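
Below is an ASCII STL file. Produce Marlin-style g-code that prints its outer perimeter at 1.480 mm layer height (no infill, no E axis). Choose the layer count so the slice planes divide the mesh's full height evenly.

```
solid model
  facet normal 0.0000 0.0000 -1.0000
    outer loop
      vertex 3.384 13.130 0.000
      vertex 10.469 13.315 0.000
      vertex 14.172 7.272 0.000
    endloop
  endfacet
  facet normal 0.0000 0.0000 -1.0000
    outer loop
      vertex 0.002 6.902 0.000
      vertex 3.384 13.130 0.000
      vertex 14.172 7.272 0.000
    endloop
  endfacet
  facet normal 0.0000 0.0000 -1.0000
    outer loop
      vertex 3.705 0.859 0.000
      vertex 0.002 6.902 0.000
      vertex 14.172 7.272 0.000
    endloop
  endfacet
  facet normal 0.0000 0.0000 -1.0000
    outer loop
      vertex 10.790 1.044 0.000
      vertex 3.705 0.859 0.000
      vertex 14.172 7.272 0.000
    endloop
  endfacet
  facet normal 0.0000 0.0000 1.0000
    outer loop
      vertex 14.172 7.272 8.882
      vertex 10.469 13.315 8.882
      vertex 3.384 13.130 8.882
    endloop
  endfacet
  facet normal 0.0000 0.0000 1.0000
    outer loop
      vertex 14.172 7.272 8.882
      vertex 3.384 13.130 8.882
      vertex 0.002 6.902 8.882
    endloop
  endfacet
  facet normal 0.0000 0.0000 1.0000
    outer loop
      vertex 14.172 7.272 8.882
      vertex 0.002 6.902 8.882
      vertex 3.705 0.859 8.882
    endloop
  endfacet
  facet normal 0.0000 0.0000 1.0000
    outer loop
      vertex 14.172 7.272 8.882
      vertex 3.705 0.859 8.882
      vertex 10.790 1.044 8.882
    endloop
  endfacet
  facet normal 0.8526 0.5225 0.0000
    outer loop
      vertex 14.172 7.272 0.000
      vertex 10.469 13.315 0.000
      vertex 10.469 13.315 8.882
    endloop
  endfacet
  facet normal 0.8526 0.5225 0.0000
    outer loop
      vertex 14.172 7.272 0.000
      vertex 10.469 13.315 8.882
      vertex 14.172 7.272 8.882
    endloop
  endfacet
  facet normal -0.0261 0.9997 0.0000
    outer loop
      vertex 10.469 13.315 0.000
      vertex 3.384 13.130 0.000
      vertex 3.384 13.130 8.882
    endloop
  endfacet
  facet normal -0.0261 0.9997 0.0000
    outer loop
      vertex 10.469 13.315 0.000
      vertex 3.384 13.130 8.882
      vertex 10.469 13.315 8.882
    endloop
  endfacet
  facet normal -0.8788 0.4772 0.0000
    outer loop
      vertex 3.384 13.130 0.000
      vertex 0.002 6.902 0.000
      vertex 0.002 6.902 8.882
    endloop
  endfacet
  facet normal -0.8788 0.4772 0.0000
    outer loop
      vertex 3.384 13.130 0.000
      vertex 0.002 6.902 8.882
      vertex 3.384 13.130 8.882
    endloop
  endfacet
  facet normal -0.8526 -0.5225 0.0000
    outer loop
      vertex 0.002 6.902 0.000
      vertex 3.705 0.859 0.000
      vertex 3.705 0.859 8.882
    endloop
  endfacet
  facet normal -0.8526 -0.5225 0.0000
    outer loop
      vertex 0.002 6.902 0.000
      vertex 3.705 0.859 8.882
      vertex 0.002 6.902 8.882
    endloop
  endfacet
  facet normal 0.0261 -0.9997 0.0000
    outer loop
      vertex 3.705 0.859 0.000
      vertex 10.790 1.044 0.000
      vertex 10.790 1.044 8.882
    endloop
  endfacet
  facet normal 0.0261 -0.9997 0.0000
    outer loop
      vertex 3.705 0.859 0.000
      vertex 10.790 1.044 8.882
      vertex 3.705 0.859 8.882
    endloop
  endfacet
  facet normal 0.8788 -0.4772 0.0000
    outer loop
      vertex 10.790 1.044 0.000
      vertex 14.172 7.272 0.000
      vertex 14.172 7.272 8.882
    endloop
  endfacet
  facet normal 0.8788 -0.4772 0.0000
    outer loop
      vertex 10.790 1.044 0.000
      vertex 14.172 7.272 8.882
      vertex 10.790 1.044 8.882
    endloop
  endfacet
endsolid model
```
; perimeter-only toolpath
G21 ; units = mm
G90 ; absolute positioning
G28 ; home
; layer 1
G0 Z1.480
G0 X14.172 Y7.272
G1 X10.469 Y13.315
G1 X3.384 Y13.130
G1 X0.002 Y6.902
G1 X3.705 Y0.859
G1 X10.790 Y1.044
G1 X14.172 Y7.272
; layer 2
G0 Z2.961
G0 X14.172 Y7.272
G1 X10.469 Y13.315
G1 X3.384 Y13.130
G1 X0.002 Y6.902
G1 X3.705 Y0.859
G1 X10.790 Y1.044
G1 X14.172 Y7.272
; layer 3
G0 Z4.441
G0 X14.172 Y7.272
G1 X10.469 Y13.315
G1 X3.384 Y13.130
G1 X0.002 Y6.902
G1 X3.705 Y0.859
G1 X10.790 Y1.044
G1 X14.172 Y7.272
; layer 4
G0 Z5.921
G0 X14.172 Y7.272
G1 X10.469 Y13.315
G1 X3.384 Y13.130
G1 X0.002 Y6.902
G1 X3.705 Y0.859
G1 X10.790 Y1.044
G1 X14.172 Y7.272
; layer 5
G0 Z7.402
G0 X14.172 Y7.272
G1 X10.469 Y13.315
G1 X3.384 Y13.130
G1 X0.002 Y6.902
G1 X3.705 Y0.859
G1 X10.790 Y1.044
G1 X14.172 Y7.272
; layer 6
G0 Z8.882
G0 X14.172 Y7.272
G1 X10.469 Y13.315
G1 X3.384 Y13.130
G1 X0.002 Y6.902
G1 X3.705 Y0.859
G1 X10.790 Y1.044
G1 X14.172 Y7.272
M2 ; end

The solid is a regular 6-sided prism (a cylinder approximated with 6 flat sides), circumscribed radius ≈ 7.09 mm, height ≈ 8.88 mm. Slicing at Δz = 1.480 mm — 6 equal slices spanning the solid's height, so layer i sits at z = i·h/6 — gives 6 non-empty perimeters. Each is a 6-segment closed polygon; G0 lifts to the layer z and rapids to the start vertex, then G1 traces the edges.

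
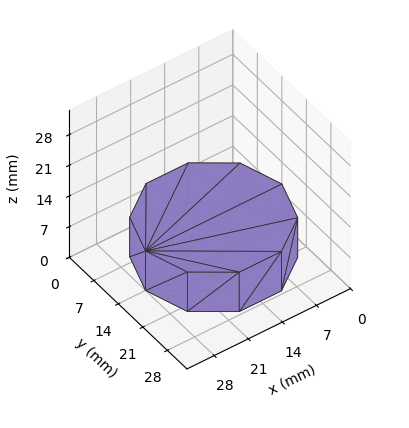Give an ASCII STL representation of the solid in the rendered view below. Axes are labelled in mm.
Reading the render: the shape is a regular 10-sided prism (a cylinder approximated with 10 flat sides), circumscribed radius ≈ 14 mm, height ≈ 9 mm (dimensions read to the nearest mm from the axis ticks). For the STL, each face is triangulated and given an outward normal.

solid part
  facet normal 0.0000 0.0000 -1.0000
    outer loop
      vertex 18.33 27.31 0.00
      vertex 25.33 22.23 0.00
      vertex 28.00 14.00 0.00
    endloop
  endfacet
  facet normal 0.0000 0.0000 -1.0000
    outer loop
      vertex 9.67 27.31 0.00
      vertex 18.33 27.31 0.00
      vertex 28.00 14.00 0.00
    endloop
  endfacet
  facet normal 0.0000 0.0000 -1.0000
    outer loop
      vertex 2.67 22.23 0.00
      vertex 9.67 27.31 0.00
      vertex 28.00 14.00 0.00
    endloop
  endfacet
  facet normal 0.0000 0.0000 -1.0000
    outer loop
      vertex 0.00 14.00 0.00
      vertex 2.67 22.23 0.00
      vertex 28.00 14.00 0.00
    endloop
  endfacet
  facet normal 0.0000 0.0000 -1.0000
    outer loop
      vertex 2.67 5.77 0.00
      vertex 0.00 14.00 0.00
      vertex 28.00 14.00 0.00
    endloop
  endfacet
  facet normal 0.0000 0.0000 -1.0000
    outer loop
      vertex 9.67 0.69 0.00
      vertex 2.67 5.77 0.00
      vertex 28.00 14.00 0.00
    endloop
  endfacet
  facet normal 0.0000 0.0000 -1.0000
    outer loop
      vertex 18.33 0.69 0.00
      vertex 9.67 0.69 0.00
      vertex 28.00 14.00 0.00
    endloop
  endfacet
  facet normal 0.0000 0.0000 -1.0000
    outer loop
      vertex 25.33 5.77 0.00
      vertex 18.33 0.69 0.00
      vertex 28.00 14.00 0.00
    endloop
  endfacet
  facet normal 0.0000 0.0000 1.0000
    outer loop
      vertex 28.00 14.00 9.00
      vertex 25.33 22.23 9.00
      vertex 18.33 27.31 9.00
    endloop
  endfacet
  facet normal 0.0000 0.0000 1.0000
    outer loop
      vertex 28.00 14.00 9.00
      vertex 18.33 27.31 9.00
      vertex 9.67 27.31 9.00
    endloop
  endfacet
  facet normal 0.0000 0.0000 1.0000
    outer loop
      vertex 28.00 14.00 9.00
      vertex 9.67 27.31 9.00
      vertex 2.67 22.23 9.00
    endloop
  endfacet
  facet normal 0.0000 0.0000 1.0000
    outer loop
      vertex 28.00 14.00 9.00
      vertex 2.67 22.23 9.00
      vertex 0.00 14.00 9.00
    endloop
  endfacet
  facet normal 0.0000 0.0000 1.0000
    outer loop
      vertex 28.00 14.00 9.00
      vertex 0.00 14.00 9.00
      vertex 2.67 5.77 9.00
    endloop
  endfacet
  facet normal 0.0000 0.0000 1.0000
    outer loop
      vertex 28.00 14.00 9.00
      vertex 2.67 5.77 9.00
      vertex 9.67 0.69 9.00
    endloop
  endfacet
  facet normal 0.0000 0.0000 1.0000
    outer loop
      vertex 28.00 14.00 9.00
      vertex 9.67 0.69 9.00
      vertex 18.33 0.69 9.00
    endloop
  endfacet
  facet normal 0.0000 0.0000 1.0000
    outer loop
      vertex 28.00 14.00 9.00
      vertex 18.33 0.69 9.00
      vertex 25.33 5.77 9.00
    endloop
  endfacet
  facet normal 0.9512 0.3086 0.0000
    outer loop
      vertex 28.00 14.00 0.00
      vertex 25.33 22.23 0.00
      vertex 25.33 22.23 9.00
    endloop
  endfacet
  facet normal 0.9512 0.3086 0.0000
    outer loop
      vertex 28.00 14.00 0.00
      vertex 25.33 22.23 9.00
      vertex 28.00 14.00 9.00
    endloop
  endfacet
  facet normal 0.5873 0.8093 0.0000
    outer loop
      vertex 25.33 22.23 0.00
      vertex 18.33 27.31 0.00
      vertex 18.33 27.31 9.00
    endloop
  endfacet
  facet normal 0.5873 0.8093 0.0000
    outer loop
      vertex 25.33 22.23 0.00
      vertex 18.33 27.31 9.00
      vertex 25.33 22.23 9.00
    endloop
  endfacet
  facet normal 0.0000 1.0000 0.0000
    outer loop
      vertex 18.33 27.31 0.00
      vertex 9.67 27.31 0.00
      vertex 9.67 27.31 9.00
    endloop
  endfacet
  facet normal 0.0000 1.0000 0.0000
    outer loop
      vertex 18.33 27.31 0.00
      vertex 9.67 27.31 9.00
      vertex 18.33 27.31 9.00
    endloop
  endfacet
  facet normal -0.5873 0.8093 0.0000
    outer loop
      vertex 9.67 27.31 0.00
      vertex 2.67 22.23 0.00
      vertex 2.67 22.23 9.00
    endloop
  endfacet
  facet normal -0.5873 0.8093 0.0000
    outer loop
      vertex 9.67 27.31 0.00
      vertex 2.67 22.23 9.00
      vertex 9.67 27.31 9.00
    endloop
  endfacet
  facet normal -0.9512 0.3086 0.0000
    outer loop
      vertex 2.67 22.23 0.00
      vertex 0.00 14.00 0.00
      vertex 0.00 14.00 9.00
    endloop
  endfacet
  facet normal -0.9512 0.3086 0.0000
    outer loop
      vertex 2.67 22.23 0.00
      vertex 0.00 14.00 9.00
      vertex 2.67 22.23 9.00
    endloop
  endfacet
  facet normal -0.9512 -0.3086 0.0000
    outer loop
      vertex 0.00 14.00 0.00
      vertex 2.67 5.77 0.00
      vertex 2.67 5.77 9.00
    endloop
  endfacet
  facet normal -0.9512 -0.3086 0.0000
    outer loop
      vertex 0.00 14.00 0.00
      vertex 2.67 5.77 9.00
      vertex 0.00 14.00 9.00
    endloop
  endfacet
  facet normal -0.5873 -0.8093 0.0000
    outer loop
      vertex 2.67 5.77 0.00
      vertex 9.67 0.69 0.00
      vertex 9.67 0.69 9.00
    endloop
  endfacet
  facet normal -0.5873 -0.8093 0.0000
    outer loop
      vertex 2.67 5.77 0.00
      vertex 9.67 0.69 9.00
      vertex 2.67 5.77 9.00
    endloop
  endfacet
  facet normal 0.0000 -1.0000 0.0000
    outer loop
      vertex 9.67 0.69 0.00
      vertex 18.33 0.69 0.00
      vertex 18.33 0.69 9.00
    endloop
  endfacet
  facet normal 0.0000 -1.0000 0.0000
    outer loop
      vertex 9.67 0.69 0.00
      vertex 18.33 0.69 9.00
      vertex 9.67 0.69 9.00
    endloop
  endfacet
  facet normal 0.5873 -0.8093 0.0000
    outer loop
      vertex 18.33 0.69 0.00
      vertex 25.33 5.77 0.00
      vertex 25.33 5.77 9.00
    endloop
  endfacet
  facet normal 0.5873 -0.8093 0.0000
    outer loop
      vertex 18.33 0.69 0.00
      vertex 25.33 5.77 9.00
      vertex 18.33 0.69 9.00
    endloop
  endfacet
  facet normal 0.9512 -0.3086 0.0000
    outer loop
      vertex 25.33 5.77 0.00
      vertex 28.00 14.00 0.00
      vertex 28.00 14.00 9.00
    endloop
  endfacet
  facet normal 0.9512 -0.3086 0.0000
    outer loop
      vertex 25.33 5.77 0.00
      vertex 28.00 14.00 9.00
      vertex 25.33 5.77 9.00
    endloop
  endfacet
endsolid part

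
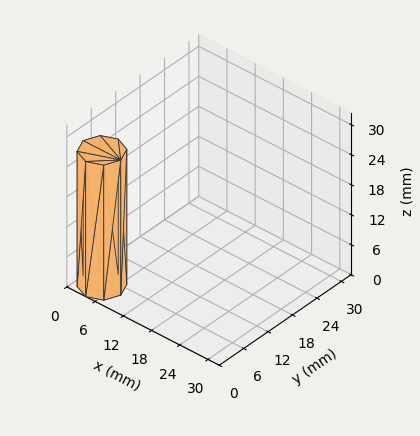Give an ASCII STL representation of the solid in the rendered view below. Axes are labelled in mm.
Reading the render: the shape is a regular 8-sided prism (a cylinder approximated with 8 flat sides), circumscribed radius ≈ 4 mm, height ≈ 27 mm (dimensions read to the nearest mm from the axis ticks). For the STL, each face is triangulated and given an outward normal.

solid part
  facet normal 0.0000 0.0000 -1.0000
    outer loop
      vertex 4.00 8.00 0.00
      vertex 6.83 6.83 0.00
      vertex 8.00 4.00 0.00
    endloop
  endfacet
  facet normal 0.0000 0.0000 -1.0000
    outer loop
      vertex 1.17 6.83 0.00
      vertex 4.00 8.00 0.00
      vertex 8.00 4.00 0.00
    endloop
  endfacet
  facet normal 0.0000 0.0000 -1.0000
    outer loop
      vertex 0.00 4.00 0.00
      vertex 1.17 6.83 0.00
      vertex 8.00 4.00 0.00
    endloop
  endfacet
  facet normal 0.0000 0.0000 -1.0000
    outer loop
      vertex 1.17 1.17 0.00
      vertex 0.00 4.00 0.00
      vertex 8.00 4.00 0.00
    endloop
  endfacet
  facet normal 0.0000 0.0000 -1.0000
    outer loop
      vertex 4.00 0.00 0.00
      vertex 1.17 1.17 0.00
      vertex 8.00 4.00 0.00
    endloop
  endfacet
  facet normal 0.0000 0.0000 -1.0000
    outer loop
      vertex 6.83 1.17 0.00
      vertex 4.00 0.00 0.00
      vertex 8.00 4.00 0.00
    endloop
  endfacet
  facet normal 0.0000 0.0000 1.0000
    outer loop
      vertex 8.00 4.00 27.00
      vertex 6.83 6.83 27.00
      vertex 4.00 8.00 27.00
    endloop
  endfacet
  facet normal 0.0000 0.0000 1.0000
    outer loop
      vertex 8.00 4.00 27.00
      vertex 4.00 8.00 27.00
      vertex 1.17 6.83 27.00
    endloop
  endfacet
  facet normal 0.0000 0.0000 1.0000
    outer loop
      vertex 8.00 4.00 27.00
      vertex 1.17 6.83 27.00
      vertex 0.00 4.00 27.00
    endloop
  endfacet
  facet normal 0.0000 0.0000 1.0000
    outer loop
      vertex 8.00 4.00 27.00
      vertex 0.00 4.00 27.00
      vertex 1.17 1.17 27.00
    endloop
  endfacet
  facet normal 0.0000 0.0000 1.0000
    outer loop
      vertex 8.00 4.00 27.00
      vertex 1.17 1.17 27.00
      vertex 4.00 0.00 27.00
    endloop
  endfacet
  facet normal 0.0000 0.0000 1.0000
    outer loop
      vertex 8.00 4.00 27.00
      vertex 4.00 0.00 27.00
      vertex 6.83 1.17 27.00
    endloop
  endfacet
  facet normal 0.9241 0.3821 0.0000
    outer loop
      vertex 8.00 4.00 0.00
      vertex 6.83 6.83 0.00
      vertex 6.83 6.83 27.00
    endloop
  endfacet
  facet normal 0.9241 0.3821 0.0000
    outer loop
      vertex 8.00 4.00 0.00
      vertex 6.83 6.83 27.00
      vertex 8.00 4.00 27.00
    endloop
  endfacet
  facet normal 0.3821 0.9241 0.0000
    outer loop
      vertex 6.83 6.83 0.00
      vertex 4.00 8.00 0.00
      vertex 4.00 8.00 27.00
    endloop
  endfacet
  facet normal 0.3821 0.9241 0.0000
    outer loop
      vertex 6.83 6.83 0.00
      vertex 4.00 8.00 27.00
      vertex 6.83 6.83 27.00
    endloop
  endfacet
  facet normal -0.3821 0.9241 0.0000
    outer loop
      vertex 4.00 8.00 0.00
      vertex 1.17 6.83 0.00
      vertex 1.17 6.83 27.00
    endloop
  endfacet
  facet normal -0.3821 0.9241 0.0000
    outer loop
      vertex 4.00 8.00 0.00
      vertex 1.17 6.83 27.00
      vertex 4.00 8.00 27.00
    endloop
  endfacet
  facet normal -0.9241 0.3821 0.0000
    outer loop
      vertex 1.17 6.83 0.00
      vertex 0.00 4.00 0.00
      vertex 0.00 4.00 27.00
    endloop
  endfacet
  facet normal -0.9241 0.3821 0.0000
    outer loop
      vertex 1.17 6.83 0.00
      vertex 0.00 4.00 27.00
      vertex 1.17 6.83 27.00
    endloop
  endfacet
  facet normal -0.9241 -0.3821 0.0000
    outer loop
      vertex 0.00 4.00 0.00
      vertex 1.17 1.17 0.00
      vertex 1.17 1.17 27.00
    endloop
  endfacet
  facet normal -0.9241 -0.3821 0.0000
    outer loop
      vertex 0.00 4.00 0.00
      vertex 1.17 1.17 27.00
      vertex 0.00 4.00 27.00
    endloop
  endfacet
  facet normal -0.3821 -0.9241 0.0000
    outer loop
      vertex 1.17 1.17 0.00
      vertex 4.00 0.00 0.00
      vertex 4.00 0.00 27.00
    endloop
  endfacet
  facet normal -0.3821 -0.9241 0.0000
    outer loop
      vertex 1.17 1.17 0.00
      vertex 4.00 0.00 27.00
      vertex 1.17 1.17 27.00
    endloop
  endfacet
  facet normal 0.3821 -0.9241 0.0000
    outer loop
      vertex 4.00 0.00 0.00
      vertex 6.83 1.17 0.00
      vertex 6.83 1.17 27.00
    endloop
  endfacet
  facet normal 0.3821 -0.9241 0.0000
    outer loop
      vertex 4.00 0.00 0.00
      vertex 6.83 1.17 27.00
      vertex 4.00 0.00 27.00
    endloop
  endfacet
  facet normal 0.9241 -0.3821 0.0000
    outer loop
      vertex 6.83 1.17 0.00
      vertex 8.00 4.00 0.00
      vertex 8.00 4.00 27.00
    endloop
  endfacet
  facet normal 0.9241 -0.3821 0.0000
    outer loop
      vertex 6.83 1.17 0.00
      vertex 8.00 4.00 27.00
      vertex 6.83 1.17 27.00
    endloop
  endfacet
endsolid part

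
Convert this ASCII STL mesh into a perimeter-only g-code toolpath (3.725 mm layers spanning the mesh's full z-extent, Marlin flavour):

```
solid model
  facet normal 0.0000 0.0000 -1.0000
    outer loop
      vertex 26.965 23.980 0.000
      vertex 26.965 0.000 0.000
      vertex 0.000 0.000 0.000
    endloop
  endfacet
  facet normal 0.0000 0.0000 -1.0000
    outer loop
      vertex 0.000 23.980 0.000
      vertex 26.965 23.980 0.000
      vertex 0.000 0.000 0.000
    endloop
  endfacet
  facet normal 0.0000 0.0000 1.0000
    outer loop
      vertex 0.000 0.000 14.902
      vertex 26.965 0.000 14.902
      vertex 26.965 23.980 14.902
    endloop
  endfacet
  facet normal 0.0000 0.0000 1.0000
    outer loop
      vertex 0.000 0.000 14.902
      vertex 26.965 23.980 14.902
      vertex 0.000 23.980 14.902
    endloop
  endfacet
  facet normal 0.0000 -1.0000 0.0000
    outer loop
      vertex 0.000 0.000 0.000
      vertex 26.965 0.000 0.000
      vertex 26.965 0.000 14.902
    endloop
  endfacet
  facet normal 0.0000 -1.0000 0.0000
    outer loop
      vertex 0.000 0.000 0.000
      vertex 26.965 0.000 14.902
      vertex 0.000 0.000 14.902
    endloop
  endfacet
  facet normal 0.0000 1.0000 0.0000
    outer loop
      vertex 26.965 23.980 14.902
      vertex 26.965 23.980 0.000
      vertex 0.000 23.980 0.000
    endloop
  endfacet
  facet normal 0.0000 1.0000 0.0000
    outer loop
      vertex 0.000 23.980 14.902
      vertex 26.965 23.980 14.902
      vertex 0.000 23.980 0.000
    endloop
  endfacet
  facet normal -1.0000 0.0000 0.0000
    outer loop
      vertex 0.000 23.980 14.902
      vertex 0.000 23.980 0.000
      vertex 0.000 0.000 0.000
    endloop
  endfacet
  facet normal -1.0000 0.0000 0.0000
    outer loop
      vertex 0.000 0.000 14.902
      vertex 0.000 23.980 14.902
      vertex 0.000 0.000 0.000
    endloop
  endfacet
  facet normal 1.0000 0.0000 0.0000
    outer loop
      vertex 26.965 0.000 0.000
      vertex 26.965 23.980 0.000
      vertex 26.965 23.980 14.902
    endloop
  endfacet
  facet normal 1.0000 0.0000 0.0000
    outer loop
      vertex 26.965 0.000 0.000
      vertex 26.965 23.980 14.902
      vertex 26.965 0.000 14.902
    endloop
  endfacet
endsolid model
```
; perimeter-only toolpath
G21 ; units = mm
G90 ; absolute positioning
G28 ; home
; layer 1
G0 Z3.725
G0 X0.000 Y0.000
G1 X26.965 Y0.000
G1 X26.965 Y23.980
G1 X0.000 Y23.980
G1 X0.000 Y0.000
; layer 2
G0 Z7.451
G0 X0.000 Y0.000
G1 X26.965 Y0.000
G1 X26.965 Y23.980
G1 X0.000 Y23.980
G1 X0.000 Y0.000
; layer 3
G0 Z11.176
G0 X0.000 Y0.000
G1 X26.965 Y0.000
G1 X26.965 Y23.980
G1 X0.000 Y23.980
G1 X0.000 Y0.000
; layer 4
G0 Z14.902
G0 X0.000 Y0.000
G1 X26.965 Y0.000
G1 X26.965 Y23.980
G1 X0.000 Y23.980
G1 X0.000 Y0.000
M2 ; end

The solid is a rectangular box, roughly 27 × 24 mm footprint and 14.9 mm tall. Slicing at Δz = 3.725 mm — 4 equal slices spanning the solid's height, so layer i sits at z = i·h/4 — gives 4 non-empty perimeters. Each is a 4-segment closed polygon; G0 lifts to the layer z and rapids to the start vertex, then G1 traces the edges.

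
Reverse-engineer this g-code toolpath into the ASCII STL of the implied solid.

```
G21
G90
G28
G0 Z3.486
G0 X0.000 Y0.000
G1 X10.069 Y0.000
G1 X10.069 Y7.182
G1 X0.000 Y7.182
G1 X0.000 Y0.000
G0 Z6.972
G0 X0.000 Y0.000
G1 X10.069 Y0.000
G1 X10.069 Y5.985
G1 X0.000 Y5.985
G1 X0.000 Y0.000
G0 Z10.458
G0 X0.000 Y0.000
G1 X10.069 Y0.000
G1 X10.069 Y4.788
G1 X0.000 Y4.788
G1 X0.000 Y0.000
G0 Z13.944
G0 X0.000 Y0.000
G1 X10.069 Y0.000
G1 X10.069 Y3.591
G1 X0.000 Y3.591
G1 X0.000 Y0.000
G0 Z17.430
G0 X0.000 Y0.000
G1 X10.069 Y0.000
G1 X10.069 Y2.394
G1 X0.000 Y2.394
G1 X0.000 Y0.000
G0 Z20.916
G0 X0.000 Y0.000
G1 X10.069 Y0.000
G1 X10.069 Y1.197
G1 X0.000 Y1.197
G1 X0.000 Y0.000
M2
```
solid part
  facet normal 0.0000 0.0000 -1.0000
    outer loop
      vertex 10.069 8.379 0.000
      vertex 10.069 0.000 0.000
      vertex 0.000 0.000 0.000
    endloop
  endfacet
  facet normal 0.0000 0.0000 -1.0000
    outer loop
      vertex 0.000 8.379 0.000
      vertex 10.069 8.379 0.000
      vertex 0.000 0.000 0.000
    endloop
  endfacet
  facet normal 0.0000 -1.0000 0.0000
    outer loop
      vertex 0.000 0.000 0.000
      vertex 10.069 0.000 0.000
      vertex 10.069 0.000 24.402
    endloop
  endfacet
  facet normal 0.0000 -1.0000 0.0000
    outer loop
      vertex 0.000 0.000 0.000
      vertex 10.069 0.000 24.402
      vertex 0.000 0.000 24.402
    endloop
  endfacet
  facet normal 0.0000 0.9458 0.3248
    outer loop
      vertex 0.000 0.000 24.402
      vertex 10.069 0.000 24.402
      vertex 10.069 8.379 0.000
    endloop
  endfacet
  facet normal 0.0000 0.9458 0.3248
    outer loop
      vertex 0.000 0.000 24.402
      vertex 10.069 8.379 0.000
      vertex 0.000 8.379 0.000
    endloop
  endfacet
  facet normal -1.0000 0.0000 0.0000
    outer loop
      vertex 0.000 0.000 24.402
      vertex 0.000 8.379 0.000
      vertex 0.000 0.000 0.000
    endloop
  endfacet
  facet normal 1.0000 0.0000 0.0000
    outer loop
      vertex 10.069 0.000 0.000
      vertex 10.069 8.379 0.000
      vertex 10.069 0.000 24.402
    endloop
  endfacet
endsolid part

The G0 Z moves step by Δz≈3.486 mm. The G1 loops shrink linearly with z, so the solid tapers from its base footprint up to z≈24.4. Closing with a flat bottom cap and the tapered top and triangulating gives 8 facets — a wedge (ramp): 10.1 × 8.38 mm base, rising to 24.4 mm along the y=0 edge and sloping linearly to z=0 at y=8.38.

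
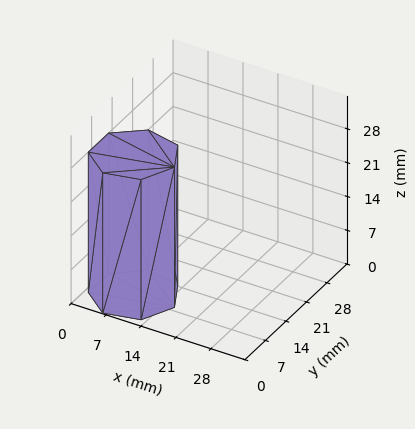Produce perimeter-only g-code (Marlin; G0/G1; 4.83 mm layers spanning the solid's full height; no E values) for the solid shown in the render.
Reading the render: the shape is a regular 7-sided prism (a cylinder approximated with 7 flat sides), circumscribed radius ≈ 8 mm, height ≈ 29 mm (dimensions read to the nearest mm from the axis ticks). For the g-code, the solid's height is divided into equal slices at the stated Δz and each level perimeter traced with G1 moves after a G0 lift.

; perimeter-only toolpath
G21 ; units = mm
G90 ; absolute positioning
G28 ; home
; layer 1
G0 Z4.83
G0 X16.00 Y8.00
G1 X12.99 Y14.25
G1 X6.22 Y15.80
G1 X0.79 Y11.47
G1 X0.79 Y4.53
G1 X6.22 Y0.20
G1 X12.99 Y1.75
G1 X16.00 Y8.00
; layer 2
G0 Z9.67
G0 X16.00 Y8.00
G1 X12.99 Y14.25
G1 X6.22 Y15.80
G1 X0.79 Y11.47
G1 X0.79 Y4.53
G1 X6.22 Y0.20
G1 X12.99 Y1.75
G1 X16.00 Y8.00
; layer 3
G0 Z14.50
G0 X16.00 Y8.00
G1 X12.99 Y14.25
G1 X6.22 Y15.80
G1 X0.79 Y11.47
G1 X0.79 Y4.53
G1 X6.22 Y0.20
G1 X12.99 Y1.75
G1 X16.00 Y8.00
; layer 4
G0 Z19.33
G0 X16.00 Y8.00
G1 X12.99 Y14.25
G1 X6.22 Y15.80
G1 X0.79 Y11.47
G1 X0.79 Y4.53
G1 X6.22 Y0.20
G1 X12.99 Y1.75
G1 X16.00 Y8.00
; layer 5
G0 Z24.17
G0 X16.00 Y8.00
G1 X12.99 Y14.25
G1 X6.22 Y15.80
G1 X0.79 Y11.47
G1 X0.79 Y4.53
G1 X6.22 Y0.20
G1 X12.99 Y1.75
G1 X16.00 Y8.00
; layer 6
G0 Z29.00
G0 X16.00 Y8.00
G1 X12.99 Y14.25
G1 X6.22 Y15.80
G1 X0.79 Y11.47
G1 X0.79 Y4.53
G1 X6.22 Y0.20
G1 X12.99 Y1.75
G1 X16.00 Y8.00
M2 ; end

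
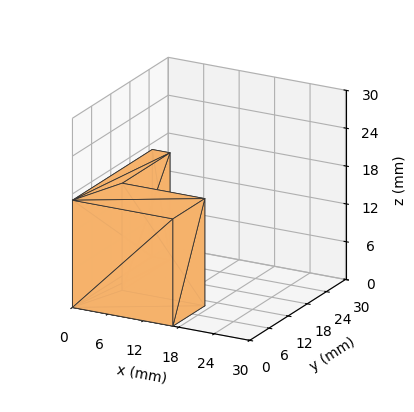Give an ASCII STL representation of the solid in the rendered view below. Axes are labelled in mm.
Reading the render: the shape is an L-shaped prism: outer 17 × 25 mm, arm thicknesses ≈ 10 mm (horizontal) and 3 mm (vertical), extruded 17 mm in z (dimensions read to the nearest mm from the axis ticks). For the STL, each face is triangulated and given an outward normal.

solid part
  facet normal 0.0000 0.0000 -1.0000
    outer loop
      vertex 17.0 10.0 0.0
      vertex 17.0 0.0 0.0
      vertex 0.0 0.0 0.0
    endloop
  endfacet
  facet normal 0.0000 0.0000 -1.0000
    outer loop
      vertex 3.0 10.0 0.0
      vertex 17.0 10.0 0.0
      vertex 0.0 0.0 0.0
    endloop
  endfacet
  facet normal 0.0000 0.0000 -1.0000
    outer loop
      vertex 3.0 25.0 0.0
      vertex 3.0 10.0 0.0
      vertex 0.0 0.0 0.0
    endloop
  endfacet
  facet normal 0.0000 0.0000 -1.0000
    outer loop
      vertex 0.0 25.0 0.0
      vertex 3.0 25.0 0.0
      vertex 0.0 0.0 0.0
    endloop
  endfacet
  facet normal 0.0000 0.0000 1.0000
    outer loop
      vertex 0.0 0.0 17.0
      vertex 17.0 0.0 17.0
      vertex 17.0 10.0 17.0
    endloop
  endfacet
  facet normal 0.0000 0.0000 1.0000
    outer loop
      vertex 0.0 0.0 17.0
      vertex 17.0 10.0 17.0
      vertex 3.0 10.0 17.0
    endloop
  endfacet
  facet normal 0.0000 0.0000 1.0000
    outer loop
      vertex 0.0 0.0 17.0
      vertex 3.0 10.0 17.0
      vertex 3.0 25.0 17.0
    endloop
  endfacet
  facet normal 0.0000 0.0000 1.0000
    outer loop
      vertex 0.0 0.0 17.0
      vertex 3.0 25.0 17.0
      vertex 0.0 25.0 17.0
    endloop
  endfacet
  facet normal 0.0000 -1.0000 0.0000
    outer loop
      vertex 0.0 0.0 0.0
      vertex 17.0 0.0 0.0
      vertex 17.0 0.0 17.0
    endloop
  endfacet
  facet normal 0.0000 -1.0000 0.0000
    outer loop
      vertex 0.0 0.0 0.0
      vertex 17.0 0.0 17.0
      vertex 0.0 0.0 17.0
    endloop
  endfacet
  facet normal 1.0000 0.0000 0.0000
    outer loop
      vertex 17.0 0.0 0.0
      vertex 17.0 10.0 0.0
      vertex 17.0 10.0 17.0
    endloop
  endfacet
  facet normal 1.0000 0.0000 0.0000
    outer loop
      vertex 17.0 0.0 0.0
      vertex 17.0 10.0 17.0
      vertex 17.0 0.0 17.0
    endloop
  endfacet
  facet normal 0.0000 1.0000 0.0000
    outer loop
      vertex 17.0 10.0 0.0
      vertex 3.0 10.0 0.0
      vertex 3.0 10.0 17.0
    endloop
  endfacet
  facet normal 0.0000 1.0000 0.0000
    outer loop
      vertex 17.0 10.0 0.0
      vertex 3.0 10.0 17.0
      vertex 17.0 10.0 17.0
    endloop
  endfacet
  facet normal 1.0000 0.0000 0.0000
    outer loop
      vertex 3.0 10.0 0.0
      vertex 3.0 25.0 0.0
      vertex 3.0 25.0 17.0
    endloop
  endfacet
  facet normal 1.0000 0.0000 0.0000
    outer loop
      vertex 3.0 10.0 0.0
      vertex 3.0 25.0 17.0
      vertex 3.0 10.0 17.0
    endloop
  endfacet
  facet normal 0.0000 1.0000 0.0000
    outer loop
      vertex 3.0 25.0 0.0
      vertex 0.0 25.0 0.0
      vertex 0.0 25.0 17.0
    endloop
  endfacet
  facet normal 0.0000 1.0000 0.0000
    outer loop
      vertex 3.0 25.0 0.0
      vertex 0.0 25.0 17.0
      vertex 3.0 25.0 17.0
    endloop
  endfacet
  facet normal -1.0000 0.0000 0.0000
    outer loop
      vertex 0.0 25.0 0.0
      vertex 0.0 0.0 0.0
      vertex 0.0 0.0 17.0
    endloop
  endfacet
  facet normal -1.0000 0.0000 0.0000
    outer loop
      vertex 0.0 25.0 0.0
      vertex 0.0 0.0 17.0
      vertex 0.0 25.0 17.0
    endloop
  endfacet
endsolid part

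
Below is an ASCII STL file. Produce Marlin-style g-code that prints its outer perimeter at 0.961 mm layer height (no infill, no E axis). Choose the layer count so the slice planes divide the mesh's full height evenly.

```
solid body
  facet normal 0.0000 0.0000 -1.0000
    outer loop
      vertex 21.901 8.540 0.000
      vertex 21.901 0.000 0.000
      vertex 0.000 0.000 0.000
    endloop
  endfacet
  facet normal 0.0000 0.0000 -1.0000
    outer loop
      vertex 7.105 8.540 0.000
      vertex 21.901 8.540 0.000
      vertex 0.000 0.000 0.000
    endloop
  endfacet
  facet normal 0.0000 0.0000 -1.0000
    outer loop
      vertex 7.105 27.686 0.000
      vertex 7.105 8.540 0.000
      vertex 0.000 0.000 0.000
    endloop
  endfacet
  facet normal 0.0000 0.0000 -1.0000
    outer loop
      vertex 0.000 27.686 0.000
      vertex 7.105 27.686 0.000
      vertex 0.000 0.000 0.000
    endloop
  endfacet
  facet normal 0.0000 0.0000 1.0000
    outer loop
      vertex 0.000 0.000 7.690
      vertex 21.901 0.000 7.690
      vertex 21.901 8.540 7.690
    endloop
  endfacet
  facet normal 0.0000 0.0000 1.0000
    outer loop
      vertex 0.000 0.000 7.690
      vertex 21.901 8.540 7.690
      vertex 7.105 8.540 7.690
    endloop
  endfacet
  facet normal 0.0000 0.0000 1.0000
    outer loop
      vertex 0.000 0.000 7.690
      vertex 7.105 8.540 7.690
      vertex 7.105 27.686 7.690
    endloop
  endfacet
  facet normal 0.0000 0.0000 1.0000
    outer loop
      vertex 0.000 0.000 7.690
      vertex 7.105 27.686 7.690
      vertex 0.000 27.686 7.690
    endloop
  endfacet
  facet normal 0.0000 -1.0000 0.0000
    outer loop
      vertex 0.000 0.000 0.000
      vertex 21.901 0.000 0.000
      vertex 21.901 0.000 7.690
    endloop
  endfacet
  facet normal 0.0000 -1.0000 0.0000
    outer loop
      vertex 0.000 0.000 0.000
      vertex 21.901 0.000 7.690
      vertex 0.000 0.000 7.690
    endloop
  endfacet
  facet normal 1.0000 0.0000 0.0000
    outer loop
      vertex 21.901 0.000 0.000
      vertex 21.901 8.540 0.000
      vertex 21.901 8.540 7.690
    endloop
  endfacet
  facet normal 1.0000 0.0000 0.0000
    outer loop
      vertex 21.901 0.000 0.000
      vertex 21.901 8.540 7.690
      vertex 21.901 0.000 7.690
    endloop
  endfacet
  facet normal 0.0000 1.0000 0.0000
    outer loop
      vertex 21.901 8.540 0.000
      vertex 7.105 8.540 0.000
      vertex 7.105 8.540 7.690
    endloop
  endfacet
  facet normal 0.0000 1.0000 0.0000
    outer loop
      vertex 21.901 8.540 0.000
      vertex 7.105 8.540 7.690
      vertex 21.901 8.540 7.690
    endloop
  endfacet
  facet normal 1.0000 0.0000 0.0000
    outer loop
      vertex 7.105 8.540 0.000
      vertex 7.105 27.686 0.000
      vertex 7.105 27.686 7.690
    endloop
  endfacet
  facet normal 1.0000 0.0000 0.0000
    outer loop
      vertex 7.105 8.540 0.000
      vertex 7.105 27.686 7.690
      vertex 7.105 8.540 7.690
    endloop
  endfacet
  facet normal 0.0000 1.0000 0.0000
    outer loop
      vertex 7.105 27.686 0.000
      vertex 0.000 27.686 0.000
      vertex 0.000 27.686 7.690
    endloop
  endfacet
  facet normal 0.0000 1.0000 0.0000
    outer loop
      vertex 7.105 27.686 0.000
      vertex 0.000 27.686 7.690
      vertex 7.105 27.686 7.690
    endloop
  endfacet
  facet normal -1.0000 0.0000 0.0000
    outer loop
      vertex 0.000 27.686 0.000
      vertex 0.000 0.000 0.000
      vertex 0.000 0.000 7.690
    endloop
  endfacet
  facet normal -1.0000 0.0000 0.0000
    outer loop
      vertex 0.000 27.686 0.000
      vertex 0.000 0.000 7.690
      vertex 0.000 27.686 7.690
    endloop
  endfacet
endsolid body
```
; perimeter-only toolpath
G21 ; units = mm
G90 ; absolute positioning
G28 ; home
; layer 1
G0 Z0.961
G0 X0.000 Y0.000
G1 X21.901 Y0.000
G1 X21.901 Y8.540
G1 X7.105 Y8.540
G1 X7.105 Y27.686
G1 X0.000 Y27.686
G1 X0.000 Y0.000
; layer 2
G0 Z1.923
G0 X0.000 Y0.000
G1 X21.901 Y0.000
G1 X21.901 Y8.540
G1 X7.105 Y8.540
G1 X7.105 Y27.686
G1 X0.000 Y27.686
G1 X0.000 Y0.000
; layer 3
G0 Z2.884
G0 X0.000 Y0.000
G1 X21.901 Y0.000
G1 X21.901 Y8.540
G1 X7.105 Y8.540
G1 X7.105 Y27.686
G1 X0.000 Y27.686
G1 X0.000 Y0.000
; layer 4
G0 Z3.845
G0 X0.000 Y0.000
G1 X21.901 Y0.000
G1 X21.901 Y8.540
G1 X7.105 Y8.540
G1 X7.105 Y27.686
G1 X0.000 Y27.686
G1 X0.000 Y0.000
; layer 5
G0 Z4.806
G0 X0.000 Y0.000
G1 X21.901 Y0.000
G1 X21.901 Y8.540
G1 X7.105 Y8.540
G1 X7.105 Y27.686
G1 X0.000 Y27.686
G1 X0.000 Y0.000
; layer 6
G0 Z5.768
G0 X0.000 Y0.000
G1 X21.901 Y0.000
G1 X21.901 Y8.540
G1 X7.105 Y8.540
G1 X7.105 Y27.686
G1 X0.000 Y27.686
G1 X0.000 Y0.000
; layer 7
G0 Z6.729
G0 X0.000 Y0.000
G1 X21.901 Y0.000
G1 X21.901 Y8.540
G1 X7.105 Y8.540
G1 X7.105 Y27.686
G1 X0.000 Y27.686
G1 X0.000 Y0.000
; layer 8
G0 Z7.690
G0 X0.000 Y0.000
G1 X21.901 Y0.000
G1 X21.901 Y8.540
G1 X7.105 Y8.540
G1 X7.105 Y27.686
G1 X0.000 Y27.686
G1 X0.000 Y0.000
M2 ; end

The solid is an L-shaped prism: outer 21.9 × 27.7 mm, arm thicknesses ≈ 8.54 mm (horizontal) and 7.11 mm (vertical), extruded 7.69 mm in z. Slicing at Δz = 0.961 mm — 8 equal slices spanning the solid's height, so layer i sits at z = i·h/8 — gives 8 non-empty perimeters. Each is a 6-segment closed polygon; G0 lifts to the layer z and rapids to the start vertex, then G1 traces the edges.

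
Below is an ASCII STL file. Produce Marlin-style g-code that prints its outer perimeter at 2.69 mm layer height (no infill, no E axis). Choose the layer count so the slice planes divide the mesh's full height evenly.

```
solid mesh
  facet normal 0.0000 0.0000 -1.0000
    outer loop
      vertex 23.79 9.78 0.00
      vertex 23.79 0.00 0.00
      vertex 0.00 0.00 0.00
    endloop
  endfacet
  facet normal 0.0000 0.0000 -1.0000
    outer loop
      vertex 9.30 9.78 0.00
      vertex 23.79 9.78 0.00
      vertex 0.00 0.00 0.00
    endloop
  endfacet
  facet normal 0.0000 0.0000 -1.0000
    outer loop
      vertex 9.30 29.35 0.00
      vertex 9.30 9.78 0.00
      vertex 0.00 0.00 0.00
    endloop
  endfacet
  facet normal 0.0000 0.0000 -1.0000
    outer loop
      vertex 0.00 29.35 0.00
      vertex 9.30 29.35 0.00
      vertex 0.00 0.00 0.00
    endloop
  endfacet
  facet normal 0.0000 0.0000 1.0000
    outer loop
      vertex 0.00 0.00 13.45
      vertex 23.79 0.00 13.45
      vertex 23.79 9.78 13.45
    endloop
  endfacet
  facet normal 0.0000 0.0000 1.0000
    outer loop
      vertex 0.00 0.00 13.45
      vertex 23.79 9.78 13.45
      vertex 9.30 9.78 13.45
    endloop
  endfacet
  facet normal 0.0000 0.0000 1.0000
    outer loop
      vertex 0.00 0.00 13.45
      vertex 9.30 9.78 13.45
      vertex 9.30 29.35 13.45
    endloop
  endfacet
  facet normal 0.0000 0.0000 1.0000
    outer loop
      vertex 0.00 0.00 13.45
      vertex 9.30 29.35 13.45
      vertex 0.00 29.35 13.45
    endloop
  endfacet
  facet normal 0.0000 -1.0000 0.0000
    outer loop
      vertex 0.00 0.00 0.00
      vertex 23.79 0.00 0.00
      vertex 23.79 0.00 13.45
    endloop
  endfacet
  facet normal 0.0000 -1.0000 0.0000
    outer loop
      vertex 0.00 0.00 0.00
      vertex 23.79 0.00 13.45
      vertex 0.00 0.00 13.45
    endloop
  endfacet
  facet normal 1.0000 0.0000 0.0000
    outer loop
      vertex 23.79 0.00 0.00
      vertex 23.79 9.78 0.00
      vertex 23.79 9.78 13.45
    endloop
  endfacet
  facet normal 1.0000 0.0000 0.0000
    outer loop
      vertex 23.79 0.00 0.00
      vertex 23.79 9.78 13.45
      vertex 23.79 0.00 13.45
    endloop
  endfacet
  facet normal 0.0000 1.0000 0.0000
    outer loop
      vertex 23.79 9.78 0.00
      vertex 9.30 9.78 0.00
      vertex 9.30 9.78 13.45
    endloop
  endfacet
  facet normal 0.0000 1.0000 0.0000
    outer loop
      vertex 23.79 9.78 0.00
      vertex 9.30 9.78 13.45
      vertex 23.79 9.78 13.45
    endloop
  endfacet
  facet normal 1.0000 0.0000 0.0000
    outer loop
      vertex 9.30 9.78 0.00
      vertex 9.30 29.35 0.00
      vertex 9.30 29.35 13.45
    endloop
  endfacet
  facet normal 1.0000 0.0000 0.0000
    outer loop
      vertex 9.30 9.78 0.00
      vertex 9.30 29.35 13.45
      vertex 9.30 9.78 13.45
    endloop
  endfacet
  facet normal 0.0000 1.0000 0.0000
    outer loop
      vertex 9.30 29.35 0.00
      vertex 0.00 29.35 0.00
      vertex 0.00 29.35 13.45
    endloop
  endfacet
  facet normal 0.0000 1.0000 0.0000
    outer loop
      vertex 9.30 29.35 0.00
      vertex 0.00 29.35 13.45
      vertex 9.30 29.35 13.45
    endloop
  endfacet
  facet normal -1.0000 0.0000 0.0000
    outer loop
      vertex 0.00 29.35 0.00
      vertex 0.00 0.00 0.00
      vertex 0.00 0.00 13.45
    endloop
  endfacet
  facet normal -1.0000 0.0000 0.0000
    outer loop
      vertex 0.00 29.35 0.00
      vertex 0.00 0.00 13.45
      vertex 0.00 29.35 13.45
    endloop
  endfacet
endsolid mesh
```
; perimeter-only toolpath
G21 ; units = mm
G90 ; absolute positioning
G28 ; home
; layer 1
G0 Z2.69
G0 X0.00 Y0.00
G1 X23.79 Y0.00
G1 X23.79 Y9.78
G1 X9.30 Y9.78
G1 X9.30 Y29.35
G1 X0.00 Y29.35
G1 X0.00 Y0.00
; layer 2
G0 Z5.38
G0 X0.00 Y0.00
G1 X23.79 Y0.00
G1 X23.79 Y9.78
G1 X9.30 Y9.78
G1 X9.30 Y29.35
G1 X0.00 Y29.35
G1 X0.00 Y0.00
; layer 3
G0 Z8.07
G0 X0.00 Y0.00
G1 X23.79 Y0.00
G1 X23.79 Y9.78
G1 X9.30 Y9.78
G1 X9.30 Y29.35
G1 X0.00 Y29.35
G1 X0.00 Y0.00
; layer 4
G0 Z10.76
G0 X0.00 Y0.00
G1 X23.79 Y0.00
G1 X23.79 Y9.78
G1 X9.30 Y9.78
G1 X9.30 Y29.35
G1 X0.00 Y29.35
G1 X0.00 Y0.00
; layer 5
G0 Z13.45
G0 X0.00 Y0.00
G1 X23.79 Y0.00
G1 X23.79 Y9.78
G1 X9.30 Y9.78
G1 X9.30 Y29.35
G1 X0.00 Y29.35
G1 X0.00 Y0.00
M2 ; end

The solid is an L-shaped prism: outer 23.8 × 29.4 mm, arm thicknesses ≈ 9.78 mm (horizontal) and 9.3 mm (vertical), extruded 13.4 mm in z. Slicing at Δz = 2.69 mm — 5 equal slices spanning the solid's height, so layer i sits at z = i·h/5 — gives 5 non-empty perimeters. Each is a 6-segment closed polygon; G0 lifts to the layer z and rapids to the start vertex, then G1 traces the edges.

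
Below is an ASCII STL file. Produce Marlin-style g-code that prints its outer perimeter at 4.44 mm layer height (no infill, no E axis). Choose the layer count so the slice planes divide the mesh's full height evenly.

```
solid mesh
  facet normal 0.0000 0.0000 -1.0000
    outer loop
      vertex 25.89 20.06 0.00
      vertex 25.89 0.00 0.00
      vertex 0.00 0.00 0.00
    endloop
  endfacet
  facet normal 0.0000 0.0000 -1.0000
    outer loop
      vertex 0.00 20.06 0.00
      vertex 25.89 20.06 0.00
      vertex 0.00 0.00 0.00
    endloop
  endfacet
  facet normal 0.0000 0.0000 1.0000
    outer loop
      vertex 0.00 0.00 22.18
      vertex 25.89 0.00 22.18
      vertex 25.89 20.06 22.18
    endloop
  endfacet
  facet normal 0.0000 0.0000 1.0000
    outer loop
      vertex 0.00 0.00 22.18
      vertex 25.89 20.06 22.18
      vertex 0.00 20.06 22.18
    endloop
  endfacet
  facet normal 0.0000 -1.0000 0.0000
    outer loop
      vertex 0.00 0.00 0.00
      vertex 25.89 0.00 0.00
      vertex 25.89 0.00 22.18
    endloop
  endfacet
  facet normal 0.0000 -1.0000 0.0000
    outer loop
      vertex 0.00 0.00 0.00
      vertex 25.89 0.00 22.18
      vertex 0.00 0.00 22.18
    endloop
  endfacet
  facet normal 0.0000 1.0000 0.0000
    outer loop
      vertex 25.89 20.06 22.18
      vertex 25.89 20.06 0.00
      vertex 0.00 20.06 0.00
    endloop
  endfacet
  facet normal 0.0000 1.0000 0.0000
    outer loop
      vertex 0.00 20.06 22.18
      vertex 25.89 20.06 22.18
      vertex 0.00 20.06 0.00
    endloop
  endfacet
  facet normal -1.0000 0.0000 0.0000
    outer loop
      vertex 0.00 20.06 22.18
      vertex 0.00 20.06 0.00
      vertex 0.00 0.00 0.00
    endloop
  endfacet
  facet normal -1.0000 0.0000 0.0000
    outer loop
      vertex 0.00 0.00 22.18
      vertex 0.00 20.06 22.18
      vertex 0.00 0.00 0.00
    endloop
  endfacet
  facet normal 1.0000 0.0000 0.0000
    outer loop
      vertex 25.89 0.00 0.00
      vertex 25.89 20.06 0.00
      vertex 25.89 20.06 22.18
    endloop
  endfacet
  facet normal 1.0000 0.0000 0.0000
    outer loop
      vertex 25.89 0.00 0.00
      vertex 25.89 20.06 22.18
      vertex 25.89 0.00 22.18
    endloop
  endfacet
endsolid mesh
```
; perimeter-only toolpath
G21 ; units = mm
G90 ; absolute positioning
G28 ; home
; layer 1
G0 Z4.44
G0 X0.00 Y0.00
G1 X25.89 Y0.00
G1 X25.89 Y20.06
G1 X0.00 Y20.06
G1 X0.00 Y0.00
; layer 2
G0 Z8.87
G0 X0.00 Y0.00
G1 X25.89 Y0.00
G1 X25.89 Y20.06
G1 X0.00 Y20.06
G1 X0.00 Y0.00
; layer 3
G0 Z13.31
G0 X0.00 Y0.00
G1 X25.89 Y0.00
G1 X25.89 Y20.06
G1 X0.00 Y20.06
G1 X0.00 Y0.00
; layer 4
G0 Z17.74
G0 X0.00 Y0.00
G1 X25.89 Y0.00
G1 X25.89 Y20.06
G1 X0.00 Y20.06
G1 X0.00 Y0.00
; layer 5
G0 Z22.18
G0 X0.00 Y0.00
G1 X25.89 Y0.00
G1 X25.89 Y20.06
G1 X0.00 Y20.06
G1 X0.00 Y0.00
M2 ; end

The solid is a rectangular box, roughly 25.9 × 20.1 mm footprint and 22.2 mm tall. Slicing at Δz = 4.44 mm — 5 equal slices spanning the solid's height, so layer i sits at z = i·h/5 — gives 5 non-empty perimeters. Each is a 4-segment closed polygon; G0 lifts to the layer z and rapids to the start vertex, then G1 traces the edges.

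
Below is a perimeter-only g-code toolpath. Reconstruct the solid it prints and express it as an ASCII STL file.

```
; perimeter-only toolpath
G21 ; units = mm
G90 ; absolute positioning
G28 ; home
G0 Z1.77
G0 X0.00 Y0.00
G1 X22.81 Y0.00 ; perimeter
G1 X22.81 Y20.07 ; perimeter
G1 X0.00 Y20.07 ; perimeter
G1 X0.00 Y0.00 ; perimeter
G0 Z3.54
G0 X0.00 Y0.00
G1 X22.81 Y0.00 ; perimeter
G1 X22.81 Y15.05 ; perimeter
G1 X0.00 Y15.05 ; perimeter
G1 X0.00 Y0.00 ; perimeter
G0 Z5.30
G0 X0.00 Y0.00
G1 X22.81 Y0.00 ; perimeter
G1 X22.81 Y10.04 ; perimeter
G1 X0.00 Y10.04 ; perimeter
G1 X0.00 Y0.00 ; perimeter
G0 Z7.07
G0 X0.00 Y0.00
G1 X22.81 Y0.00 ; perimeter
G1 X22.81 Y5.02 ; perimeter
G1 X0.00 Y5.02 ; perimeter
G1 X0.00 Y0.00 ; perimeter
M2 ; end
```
solid part
  facet normal 0.0000 0.0000 -1.0000
    outer loop
      vertex 22.81 25.09 0.00
      vertex 22.81 0.00 0.00
      vertex 0.00 0.00 0.00
    endloop
  endfacet
  facet normal 0.0000 0.0000 -1.0000
    outer loop
      vertex 0.00 25.09 0.00
      vertex 22.81 25.09 0.00
      vertex 0.00 0.00 0.00
    endloop
  endfacet
  facet normal 0.0000 -1.0000 0.0000
    outer loop
      vertex 0.00 0.00 0.00
      vertex 22.81 0.00 0.00
      vertex 22.81 0.00 8.84
    endloop
  endfacet
  facet normal 0.0000 -1.0000 0.0000
    outer loop
      vertex 0.00 0.00 0.00
      vertex 22.81 0.00 8.84
      vertex 0.00 0.00 8.84
    endloop
  endfacet
  facet normal 0.0000 0.3323 0.9432
    outer loop
      vertex 0.00 0.00 8.84
      vertex 22.81 0.00 8.84
      vertex 22.81 25.09 0.00
    endloop
  endfacet
  facet normal 0.0000 0.3323 0.9432
    outer loop
      vertex 0.00 0.00 8.84
      vertex 22.81 25.09 0.00
      vertex 0.00 25.09 0.00
    endloop
  endfacet
  facet normal -1.0000 0.0000 0.0000
    outer loop
      vertex 0.00 0.00 8.84
      vertex 0.00 25.09 0.00
      vertex 0.00 0.00 0.00
    endloop
  endfacet
  facet normal 1.0000 0.0000 0.0000
    outer loop
      vertex 22.81 0.00 0.00
      vertex 22.81 25.09 0.00
      vertex 22.81 0.00 8.84
    endloop
  endfacet
endsolid part

The G0 Z moves step by Δz≈1.77 mm. The G1 loops shrink linearly with z, so the solid tapers from its base footprint up to z≈8.84. Closing with a flat bottom cap and the tapered top and triangulating gives 8 facets — a wedge (ramp): 22.8 × 25.1 mm base, rising to 8.84 mm along the y=0 edge and sloping linearly to z=0 at y=25.1.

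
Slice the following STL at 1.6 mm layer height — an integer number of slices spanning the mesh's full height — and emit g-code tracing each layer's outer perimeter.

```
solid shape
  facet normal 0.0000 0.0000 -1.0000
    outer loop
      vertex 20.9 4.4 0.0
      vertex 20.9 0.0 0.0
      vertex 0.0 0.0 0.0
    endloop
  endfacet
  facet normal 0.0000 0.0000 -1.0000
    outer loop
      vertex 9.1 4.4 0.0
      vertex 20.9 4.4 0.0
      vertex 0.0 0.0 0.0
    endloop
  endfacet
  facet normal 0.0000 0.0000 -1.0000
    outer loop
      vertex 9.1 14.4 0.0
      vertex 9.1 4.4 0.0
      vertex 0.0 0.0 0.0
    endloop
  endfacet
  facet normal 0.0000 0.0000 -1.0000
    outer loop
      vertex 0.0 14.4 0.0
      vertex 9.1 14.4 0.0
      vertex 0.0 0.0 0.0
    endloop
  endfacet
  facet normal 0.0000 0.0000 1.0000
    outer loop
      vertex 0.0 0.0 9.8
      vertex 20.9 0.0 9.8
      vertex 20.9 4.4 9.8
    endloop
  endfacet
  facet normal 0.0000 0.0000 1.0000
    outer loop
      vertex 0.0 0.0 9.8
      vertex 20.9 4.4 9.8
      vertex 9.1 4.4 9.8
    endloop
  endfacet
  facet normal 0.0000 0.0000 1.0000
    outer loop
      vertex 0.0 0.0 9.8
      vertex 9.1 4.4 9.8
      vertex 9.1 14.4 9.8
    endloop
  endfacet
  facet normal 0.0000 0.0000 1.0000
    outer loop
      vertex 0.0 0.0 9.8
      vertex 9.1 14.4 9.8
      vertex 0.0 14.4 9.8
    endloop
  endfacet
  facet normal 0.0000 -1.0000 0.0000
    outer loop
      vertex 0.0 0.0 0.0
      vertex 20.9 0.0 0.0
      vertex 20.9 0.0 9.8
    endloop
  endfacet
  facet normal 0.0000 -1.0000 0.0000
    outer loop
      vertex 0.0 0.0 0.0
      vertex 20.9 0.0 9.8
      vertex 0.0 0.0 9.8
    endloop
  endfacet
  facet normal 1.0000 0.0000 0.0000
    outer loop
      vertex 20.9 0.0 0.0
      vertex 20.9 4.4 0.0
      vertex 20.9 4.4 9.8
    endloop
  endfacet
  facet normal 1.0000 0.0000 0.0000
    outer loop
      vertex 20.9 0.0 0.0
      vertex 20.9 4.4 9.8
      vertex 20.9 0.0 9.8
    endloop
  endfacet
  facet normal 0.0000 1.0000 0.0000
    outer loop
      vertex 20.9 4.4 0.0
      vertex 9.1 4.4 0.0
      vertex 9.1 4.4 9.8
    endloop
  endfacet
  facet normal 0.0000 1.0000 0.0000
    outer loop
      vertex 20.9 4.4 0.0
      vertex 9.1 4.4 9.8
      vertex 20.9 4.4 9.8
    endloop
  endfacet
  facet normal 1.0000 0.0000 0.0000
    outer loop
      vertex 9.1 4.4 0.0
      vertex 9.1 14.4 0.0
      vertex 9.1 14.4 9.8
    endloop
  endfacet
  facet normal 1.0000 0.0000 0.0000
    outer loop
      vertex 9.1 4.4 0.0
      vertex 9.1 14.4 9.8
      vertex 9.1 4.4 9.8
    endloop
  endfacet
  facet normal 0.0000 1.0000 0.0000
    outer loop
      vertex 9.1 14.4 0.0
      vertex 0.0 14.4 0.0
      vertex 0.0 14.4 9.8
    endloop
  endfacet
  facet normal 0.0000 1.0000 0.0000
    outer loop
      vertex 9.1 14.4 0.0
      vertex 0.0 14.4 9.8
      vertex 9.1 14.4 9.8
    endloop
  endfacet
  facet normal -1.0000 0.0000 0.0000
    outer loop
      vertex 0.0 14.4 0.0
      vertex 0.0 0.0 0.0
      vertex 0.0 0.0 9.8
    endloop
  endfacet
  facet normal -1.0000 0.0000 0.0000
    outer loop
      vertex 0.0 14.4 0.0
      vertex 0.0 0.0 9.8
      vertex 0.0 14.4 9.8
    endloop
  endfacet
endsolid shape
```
; perimeter-only toolpath
G21 ; units = mm
G90 ; absolute positioning
G28 ; home
; layer 1
G0 Z1.6
G0 X0.0 Y0.0
G1 X20.9 Y0.0
G1 X20.9 Y4.4
G1 X9.1 Y4.4
G1 X9.1 Y14.4
G1 X0.0 Y14.4
G1 X0.0 Y0.0
; layer 2
G0 Z3.3
G0 X0.0 Y0.0
G1 X20.9 Y0.0
G1 X20.9 Y4.4
G1 X9.1 Y4.4
G1 X9.1 Y14.4
G1 X0.0 Y14.4
G1 X0.0 Y0.0
; layer 3
G0 Z4.9
G0 X0.0 Y0.0
G1 X20.9 Y0.0
G1 X20.9 Y4.4
G1 X9.1 Y4.4
G1 X9.1 Y14.4
G1 X0.0 Y14.4
G1 X0.0 Y0.0
; layer 4
G0 Z6.5
G0 X0.0 Y0.0
G1 X20.9 Y0.0
G1 X20.9 Y4.4
G1 X9.1 Y4.4
G1 X9.1 Y14.4
G1 X0.0 Y14.4
G1 X0.0 Y0.0
; layer 5
G0 Z8.2
G0 X0.0 Y0.0
G1 X20.9 Y0.0
G1 X20.9 Y4.4
G1 X9.1 Y4.4
G1 X9.1 Y14.4
G1 X0.0 Y14.4
G1 X0.0 Y0.0
; layer 6
G0 Z9.8
G0 X0.0 Y0.0
G1 X20.9 Y0.0
G1 X20.9 Y4.4
G1 X9.1 Y4.4
G1 X9.1 Y14.4
G1 X0.0 Y14.4
G1 X0.0 Y0.0
M2 ; end

The solid is an L-shaped prism: outer 20.9 × 14.4 mm, arm thicknesses ≈ 4.4 mm (horizontal) and 9.1 mm (vertical), extruded 9.8 mm in z. Slicing at Δz = 1.6 mm — 6 equal slices spanning the solid's height, so layer i sits at z = i·h/6 — gives 6 non-empty perimeters. Each is a 6-segment closed polygon; G0 lifts to the layer z and rapids to the start vertex, then G1 traces the edges.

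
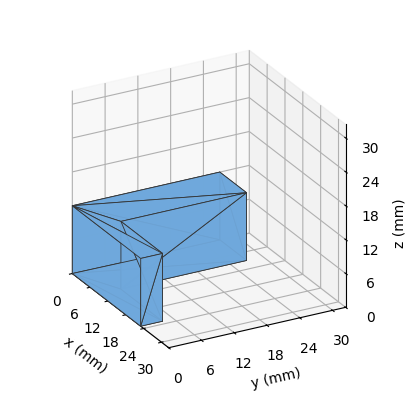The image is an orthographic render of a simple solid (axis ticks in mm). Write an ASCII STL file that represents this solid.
Reading the render: the shape is an L-shaped prism: outer 23 × 27 mm, arm thicknesses ≈ 4 mm (horizontal) and 9 mm (vertical), extruded 12 mm in z (dimensions read to the nearest mm from the axis ticks). For the STL, each face is triangulated and given an outward normal.

solid part
  facet normal 0.0000 0.0000 -1.0000
    outer loop
      vertex 23.000 4.000 0.000
      vertex 23.000 0.000 0.000
      vertex 0.000 0.000 0.000
    endloop
  endfacet
  facet normal 0.0000 0.0000 -1.0000
    outer loop
      vertex 9.000 4.000 0.000
      vertex 23.000 4.000 0.000
      vertex 0.000 0.000 0.000
    endloop
  endfacet
  facet normal 0.0000 0.0000 -1.0000
    outer loop
      vertex 9.000 27.000 0.000
      vertex 9.000 4.000 0.000
      vertex 0.000 0.000 0.000
    endloop
  endfacet
  facet normal 0.0000 0.0000 -1.0000
    outer loop
      vertex 0.000 27.000 0.000
      vertex 9.000 27.000 0.000
      vertex 0.000 0.000 0.000
    endloop
  endfacet
  facet normal 0.0000 0.0000 1.0000
    outer loop
      vertex 0.000 0.000 12.000
      vertex 23.000 0.000 12.000
      vertex 23.000 4.000 12.000
    endloop
  endfacet
  facet normal 0.0000 0.0000 1.0000
    outer loop
      vertex 0.000 0.000 12.000
      vertex 23.000 4.000 12.000
      vertex 9.000 4.000 12.000
    endloop
  endfacet
  facet normal 0.0000 0.0000 1.0000
    outer loop
      vertex 0.000 0.000 12.000
      vertex 9.000 4.000 12.000
      vertex 9.000 27.000 12.000
    endloop
  endfacet
  facet normal 0.0000 0.0000 1.0000
    outer loop
      vertex 0.000 0.000 12.000
      vertex 9.000 27.000 12.000
      vertex 0.000 27.000 12.000
    endloop
  endfacet
  facet normal 0.0000 -1.0000 0.0000
    outer loop
      vertex 0.000 0.000 0.000
      vertex 23.000 0.000 0.000
      vertex 23.000 0.000 12.000
    endloop
  endfacet
  facet normal 0.0000 -1.0000 0.0000
    outer loop
      vertex 0.000 0.000 0.000
      vertex 23.000 0.000 12.000
      vertex 0.000 0.000 12.000
    endloop
  endfacet
  facet normal 1.0000 0.0000 0.0000
    outer loop
      vertex 23.000 0.000 0.000
      vertex 23.000 4.000 0.000
      vertex 23.000 4.000 12.000
    endloop
  endfacet
  facet normal 1.0000 0.0000 0.0000
    outer loop
      vertex 23.000 0.000 0.000
      vertex 23.000 4.000 12.000
      vertex 23.000 0.000 12.000
    endloop
  endfacet
  facet normal 0.0000 1.0000 0.0000
    outer loop
      vertex 23.000 4.000 0.000
      vertex 9.000 4.000 0.000
      vertex 9.000 4.000 12.000
    endloop
  endfacet
  facet normal 0.0000 1.0000 0.0000
    outer loop
      vertex 23.000 4.000 0.000
      vertex 9.000 4.000 12.000
      vertex 23.000 4.000 12.000
    endloop
  endfacet
  facet normal 1.0000 0.0000 0.0000
    outer loop
      vertex 9.000 4.000 0.000
      vertex 9.000 27.000 0.000
      vertex 9.000 27.000 12.000
    endloop
  endfacet
  facet normal 1.0000 0.0000 0.0000
    outer loop
      vertex 9.000 4.000 0.000
      vertex 9.000 27.000 12.000
      vertex 9.000 4.000 12.000
    endloop
  endfacet
  facet normal 0.0000 1.0000 0.0000
    outer loop
      vertex 9.000 27.000 0.000
      vertex 0.000 27.000 0.000
      vertex 0.000 27.000 12.000
    endloop
  endfacet
  facet normal 0.0000 1.0000 0.0000
    outer loop
      vertex 9.000 27.000 0.000
      vertex 0.000 27.000 12.000
      vertex 9.000 27.000 12.000
    endloop
  endfacet
  facet normal -1.0000 0.0000 0.0000
    outer loop
      vertex 0.000 27.000 0.000
      vertex 0.000 0.000 0.000
      vertex 0.000 0.000 12.000
    endloop
  endfacet
  facet normal -1.0000 0.0000 0.0000
    outer loop
      vertex 0.000 27.000 0.000
      vertex 0.000 0.000 12.000
      vertex 0.000 27.000 12.000
    endloop
  endfacet
endsolid part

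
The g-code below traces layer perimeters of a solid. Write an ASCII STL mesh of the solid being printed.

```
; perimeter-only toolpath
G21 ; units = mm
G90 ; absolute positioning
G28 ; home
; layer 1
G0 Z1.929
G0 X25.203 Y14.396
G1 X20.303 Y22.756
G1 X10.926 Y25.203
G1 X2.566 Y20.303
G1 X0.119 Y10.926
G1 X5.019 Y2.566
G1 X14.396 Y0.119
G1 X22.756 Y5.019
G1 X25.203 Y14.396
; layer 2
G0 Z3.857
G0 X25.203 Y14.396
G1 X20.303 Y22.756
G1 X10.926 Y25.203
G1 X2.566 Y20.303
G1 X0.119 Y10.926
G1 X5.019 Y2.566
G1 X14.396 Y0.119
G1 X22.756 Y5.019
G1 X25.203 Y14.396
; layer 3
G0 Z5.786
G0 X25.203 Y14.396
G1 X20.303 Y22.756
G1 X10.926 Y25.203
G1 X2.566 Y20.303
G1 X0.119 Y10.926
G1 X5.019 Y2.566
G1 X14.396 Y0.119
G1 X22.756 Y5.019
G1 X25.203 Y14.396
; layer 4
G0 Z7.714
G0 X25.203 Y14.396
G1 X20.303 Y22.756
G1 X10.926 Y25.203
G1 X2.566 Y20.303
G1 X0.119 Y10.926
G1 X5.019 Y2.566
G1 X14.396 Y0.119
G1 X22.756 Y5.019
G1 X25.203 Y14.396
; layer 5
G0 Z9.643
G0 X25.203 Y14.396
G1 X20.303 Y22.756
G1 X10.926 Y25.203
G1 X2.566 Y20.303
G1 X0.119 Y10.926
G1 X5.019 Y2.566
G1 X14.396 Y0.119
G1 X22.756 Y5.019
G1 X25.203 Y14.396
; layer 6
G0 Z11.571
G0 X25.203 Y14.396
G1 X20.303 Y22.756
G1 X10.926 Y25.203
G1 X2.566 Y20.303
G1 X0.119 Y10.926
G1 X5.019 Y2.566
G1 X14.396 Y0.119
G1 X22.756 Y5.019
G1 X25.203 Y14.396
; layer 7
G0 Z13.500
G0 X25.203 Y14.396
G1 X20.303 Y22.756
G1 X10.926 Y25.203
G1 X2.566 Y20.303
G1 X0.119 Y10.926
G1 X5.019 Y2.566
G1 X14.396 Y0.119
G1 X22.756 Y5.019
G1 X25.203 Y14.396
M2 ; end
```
solid part
  facet normal 0.0000 0.0000 -1.0000
    outer loop
      vertex 10.926 25.203 0.000
      vertex 20.303 22.756 0.000
      vertex 25.203 14.396 0.000
    endloop
  endfacet
  facet normal 0.0000 0.0000 -1.0000
    outer loop
      vertex 2.566 20.303 0.000
      vertex 10.926 25.203 0.000
      vertex 25.203 14.396 0.000
    endloop
  endfacet
  facet normal 0.0000 0.0000 -1.0000
    outer loop
      vertex 0.119 10.926 0.000
      vertex 2.566 20.303 0.000
      vertex 25.203 14.396 0.000
    endloop
  endfacet
  facet normal 0.0000 0.0000 -1.0000
    outer loop
      vertex 5.019 2.566 0.000
      vertex 0.119 10.926 0.000
      vertex 25.203 14.396 0.000
    endloop
  endfacet
  facet normal 0.0000 0.0000 -1.0000
    outer loop
      vertex 14.396 0.119 0.000
      vertex 5.019 2.566 0.000
      vertex 25.203 14.396 0.000
    endloop
  endfacet
  facet normal 0.0000 0.0000 -1.0000
    outer loop
      vertex 22.756 5.019 0.000
      vertex 14.396 0.119 0.000
      vertex 25.203 14.396 0.000
    endloop
  endfacet
  facet normal 0.0000 0.0000 1.0000
    outer loop
      vertex 25.203 14.396 13.500
      vertex 20.303 22.756 13.500
      vertex 10.926 25.203 13.500
    endloop
  endfacet
  facet normal 0.0000 0.0000 1.0000
    outer loop
      vertex 25.203 14.396 13.500
      vertex 10.926 25.203 13.500
      vertex 2.566 20.303 13.500
    endloop
  endfacet
  facet normal 0.0000 0.0000 1.0000
    outer loop
      vertex 25.203 14.396 13.500
      vertex 2.566 20.303 13.500
      vertex 0.119 10.926 13.500
    endloop
  endfacet
  facet normal 0.0000 0.0000 1.0000
    outer loop
      vertex 25.203 14.396 13.500
      vertex 0.119 10.926 13.500
      vertex 5.019 2.566 13.500
    endloop
  endfacet
  facet normal 0.0000 0.0000 1.0000
    outer loop
      vertex 25.203 14.396 13.500
      vertex 5.019 2.566 13.500
      vertex 14.396 0.119 13.500
    endloop
  endfacet
  facet normal 0.0000 0.0000 1.0000
    outer loop
      vertex 25.203 14.396 13.500
      vertex 14.396 0.119 13.500
      vertex 22.756 5.019 13.500
    endloop
  endfacet
  facet normal 0.8627 0.5057 0.0000
    outer loop
      vertex 25.203 14.396 0.000
      vertex 20.303 22.756 0.000
      vertex 20.303 22.756 13.500
    endloop
  endfacet
  facet normal 0.8627 0.5057 0.0000
    outer loop
      vertex 25.203 14.396 0.000
      vertex 20.303 22.756 13.500
      vertex 25.203 14.396 13.500
    endloop
  endfacet
  facet normal 0.2525 0.9676 0.0000
    outer loop
      vertex 20.303 22.756 0.000
      vertex 10.926 25.203 0.000
      vertex 10.926 25.203 13.500
    endloop
  endfacet
  facet normal 0.2525 0.9676 0.0000
    outer loop
      vertex 20.303 22.756 0.000
      vertex 10.926 25.203 13.500
      vertex 20.303 22.756 13.500
    endloop
  endfacet
  facet normal -0.5057 0.8627 0.0000
    outer loop
      vertex 10.926 25.203 0.000
      vertex 2.566 20.303 0.000
      vertex 2.566 20.303 13.500
    endloop
  endfacet
  facet normal -0.5057 0.8627 0.0000
    outer loop
      vertex 10.926 25.203 0.000
      vertex 2.566 20.303 13.500
      vertex 10.926 25.203 13.500
    endloop
  endfacet
  facet normal -0.9676 0.2525 0.0000
    outer loop
      vertex 2.566 20.303 0.000
      vertex 0.119 10.926 0.000
      vertex 0.119 10.926 13.500
    endloop
  endfacet
  facet normal -0.9676 0.2525 0.0000
    outer loop
      vertex 2.566 20.303 0.000
      vertex 0.119 10.926 13.500
      vertex 2.566 20.303 13.500
    endloop
  endfacet
  facet normal -0.8627 -0.5057 0.0000
    outer loop
      vertex 0.119 10.926 0.000
      vertex 5.019 2.566 0.000
      vertex 5.019 2.566 13.500
    endloop
  endfacet
  facet normal -0.8627 -0.5057 0.0000
    outer loop
      vertex 0.119 10.926 0.000
      vertex 5.019 2.566 13.500
      vertex 0.119 10.926 13.500
    endloop
  endfacet
  facet normal -0.2525 -0.9676 0.0000
    outer loop
      vertex 5.019 2.566 0.000
      vertex 14.396 0.119 0.000
      vertex 14.396 0.119 13.500
    endloop
  endfacet
  facet normal -0.2525 -0.9676 0.0000
    outer loop
      vertex 5.019 2.566 0.000
      vertex 14.396 0.119 13.500
      vertex 5.019 2.566 13.500
    endloop
  endfacet
  facet normal 0.5057 -0.8627 0.0000
    outer loop
      vertex 14.396 0.119 0.000
      vertex 22.756 5.019 0.000
      vertex 22.756 5.019 13.500
    endloop
  endfacet
  facet normal 0.5057 -0.8627 0.0000
    outer loop
      vertex 14.396 0.119 0.000
      vertex 22.756 5.019 13.500
      vertex 14.396 0.119 13.500
    endloop
  endfacet
  facet normal 0.9676 -0.2525 0.0000
    outer loop
      vertex 22.756 5.019 0.000
      vertex 25.203 14.396 0.000
      vertex 25.203 14.396 13.500
    endloop
  endfacet
  facet normal 0.9676 -0.2525 0.0000
    outer loop
      vertex 22.756 5.019 0.000
      vertex 25.203 14.396 13.500
      vertex 22.756 5.019 13.500
    endloop
  endfacet
endsolid part

The G0 Z moves step by Δz≈1.929 mm. Every layer's G1 loop is the same polygon, so the solid is a straight extrusion of it from z=0 to z≈13.5. Closing with flat bottom and top caps and triangulating gives 28 facets — a regular 8-sided prism (a cylinder approximated with 8 flat sides), circumscribed radius ≈ 12.7 mm, height ≈ 13.5 mm.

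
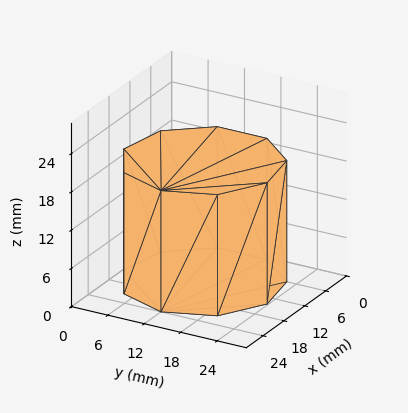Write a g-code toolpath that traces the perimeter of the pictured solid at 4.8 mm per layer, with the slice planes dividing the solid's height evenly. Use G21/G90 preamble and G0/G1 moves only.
Reading the render: the shape is a regular 9-sided prism (a cylinder approximated with 9 flat sides), circumscribed radius ≈ 12 mm, height ≈ 19 mm (dimensions read to the nearest mm from the axis ticks). For the g-code, the solid's height is divided into equal slices at the stated Δz and each level perimeter traced with G1 moves after a G0 lift.

; perimeter-only toolpath
G21 ; units = mm
G90 ; absolute positioning
G28 ; home
; layer 1
G0 Z4.8
G0 X24.0 Y12.0
G1 X21.2 Y19.7
G1 X14.1 Y23.8
G1 X6.0 Y22.4
G1 X0.7 Y16.1
G1 X0.7 Y7.9
G1 X6.0 Y1.6
G1 X14.1 Y0.2
G1 X21.2 Y4.3
G1 X24.0 Y12.0
; layer 2
G0 Z9.5
G0 X24.0 Y12.0
G1 X21.2 Y19.7
G1 X14.1 Y23.8
G1 X6.0 Y22.4
G1 X0.7 Y16.1
G1 X0.7 Y7.9
G1 X6.0 Y1.6
G1 X14.1 Y0.2
G1 X21.2 Y4.3
G1 X24.0 Y12.0
; layer 3
G0 Z14.2
G0 X24.0 Y12.0
G1 X21.2 Y19.7
G1 X14.1 Y23.8
G1 X6.0 Y22.4
G1 X0.7 Y16.1
G1 X0.7 Y7.9
G1 X6.0 Y1.6
G1 X14.1 Y0.2
G1 X21.2 Y4.3
G1 X24.0 Y12.0
; layer 4
G0 Z19.0
G0 X24.0 Y12.0
G1 X21.2 Y19.7
G1 X14.1 Y23.8
G1 X6.0 Y22.4
G1 X0.7 Y16.1
G1 X0.7 Y7.9
G1 X6.0 Y1.6
G1 X14.1 Y0.2
G1 X21.2 Y4.3
G1 X24.0 Y12.0
M2 ; end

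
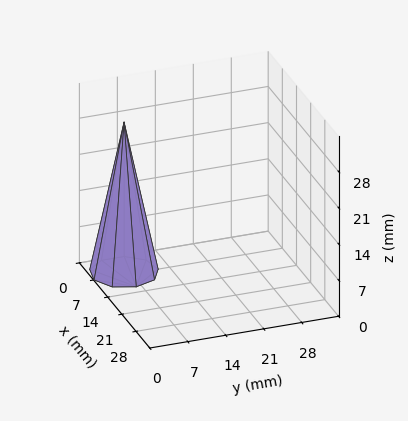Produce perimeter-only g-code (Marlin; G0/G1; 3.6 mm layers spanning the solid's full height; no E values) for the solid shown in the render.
Reading the render: the shape is a regular 9-sided pyramid, base circumscribed radius ≈ 6 mm, apex at z ≈ 29 mm (dimensions read to the nearest mm from the axis ticks). For the g-code, the solid's height is divided into equal slices at the stated Δz and each level perimeter traced with G1 moves after a G0 lift.

; perimeter-only toolpath
G21 ; units = mm
G90 ; absolute positioning
G28 ; home
; layer 1
G0 Z3.6
G0 X11.2 Y6.0
G1 X10.0 Y9.4
G1 X6.9 Y11.2
G1 X3.4 Y10.5
G1 X1.1 Y7.8
G1 X1.1 Y4.2
G1 X3.4 Y1.5
G1 X6.9 Y0.8
G1 X10.0 Y2.6
G1 X11.2 Y6.0
; layer 2
G0 Z7.2
G0 X10.5 Y6.0
G1 X9.4 Y8.9
G1 X6.8 Y10.4
G1 X3.8 Y9.9
G1 X1.8 Y7.6
G1 X1.8 Y4.4
G1 X3.8 Y2.1
G1 X6.8 Y1.6
G1 X9.4 Y3.1
G1 X10.5 Y6.0
; layer 3
G0 Z10.9
G0 X9.8 Y6.0
G1 X8.9 Y8.4
G1 X6.6 Y9.7
G1 X4.1 Y9.2
G1 X2.5 Y7.3
G1 X2.5 Y4.7
G1 X4.1 Y2.8
G1 X6.6 Y2.3
G1 X8.9 Y3.6
G1 X9.8 Y6.0
; layer 4
G0 Z14.5
G0 X9.0 Y6.0
G1 X8.3 Y8.0
G1 X6.5 Y8.9
G1 X4.5 Y8.6
G1 X3.2 Y7.0
G1 X3.2 Y5.0
G1 X4.5 Y3.4
G1 X6.5 Y3.0
G1 X8.3 Y4.0
G1 X9.0 Y6.0
; layer 5
G0 Z18.1
G0 X8.2 Y6.0
G1 X7.7 Y7.5
G1 X6.4 Y8.2
G1 X4.9 Y7.9
G1 X3.9 Y6.8
G1 X3.9 Y5.2
G1 X4.9 Y4.0
G1 X6.4 Y3.8
G1 X7.7 Y4.5
G1 X8.2 Y6.0
; layer 6
G0 Z21.8
G0 X7.5 Y6.0
G1 X7.2 Y7.0
G1 X6.2 Y7.5
G1 X5.2 Y7.3
G1 X4.6 Y6.5
G1 X4.6 Y5.5
G1 X5.2 Y4.7
G1 X6.2 Y4.5
G1 X7.2 Y5.0
G1 X7.5 Y6.0
; layer 7
G0 Z25.4
G0 X6.8 Y6.0
G1 X6.6 Y6.5
G1 X6.1 Y6.7
G1 X5.6 Y6.7
G1 X5.3 Y6.3
G1 X5.3 Y5.7
G1 X5.6 Y5.3
G1 X6.1 Y5.3
G1 X6.6 Y5.5
G1 X6.8 Y6.0
M2 ; end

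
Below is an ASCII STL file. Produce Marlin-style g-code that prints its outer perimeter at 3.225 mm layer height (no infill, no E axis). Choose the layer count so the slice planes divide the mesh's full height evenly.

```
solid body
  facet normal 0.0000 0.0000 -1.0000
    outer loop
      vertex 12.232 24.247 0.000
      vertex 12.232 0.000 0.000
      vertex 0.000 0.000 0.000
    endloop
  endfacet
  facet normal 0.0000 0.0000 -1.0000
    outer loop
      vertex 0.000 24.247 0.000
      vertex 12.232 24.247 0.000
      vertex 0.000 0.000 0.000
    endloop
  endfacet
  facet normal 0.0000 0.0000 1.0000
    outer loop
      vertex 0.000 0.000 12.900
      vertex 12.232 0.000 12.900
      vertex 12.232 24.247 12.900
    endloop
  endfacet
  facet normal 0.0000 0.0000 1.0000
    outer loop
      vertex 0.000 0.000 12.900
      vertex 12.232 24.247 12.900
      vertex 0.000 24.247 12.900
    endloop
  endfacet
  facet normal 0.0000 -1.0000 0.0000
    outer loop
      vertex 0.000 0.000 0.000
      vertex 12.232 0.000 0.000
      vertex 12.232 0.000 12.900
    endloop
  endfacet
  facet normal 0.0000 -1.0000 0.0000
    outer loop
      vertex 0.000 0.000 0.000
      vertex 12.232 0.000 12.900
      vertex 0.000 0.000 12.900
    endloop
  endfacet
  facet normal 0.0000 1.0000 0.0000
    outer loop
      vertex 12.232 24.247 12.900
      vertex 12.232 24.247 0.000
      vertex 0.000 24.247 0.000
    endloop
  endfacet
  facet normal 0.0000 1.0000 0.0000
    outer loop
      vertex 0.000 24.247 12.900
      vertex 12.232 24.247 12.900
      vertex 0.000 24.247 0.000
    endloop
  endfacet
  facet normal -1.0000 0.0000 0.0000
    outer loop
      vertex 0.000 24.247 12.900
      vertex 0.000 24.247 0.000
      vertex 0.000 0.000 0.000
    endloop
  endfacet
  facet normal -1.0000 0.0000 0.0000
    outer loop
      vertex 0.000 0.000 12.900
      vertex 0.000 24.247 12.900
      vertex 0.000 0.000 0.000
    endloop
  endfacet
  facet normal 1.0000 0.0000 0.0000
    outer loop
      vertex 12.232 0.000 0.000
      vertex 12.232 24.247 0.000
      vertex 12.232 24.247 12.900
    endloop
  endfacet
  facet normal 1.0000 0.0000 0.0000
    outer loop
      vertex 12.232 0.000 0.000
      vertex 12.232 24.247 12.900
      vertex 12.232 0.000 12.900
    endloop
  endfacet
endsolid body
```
; perimeter-only toolpath
G21 ; units = mm
G90 ; absolute positioning
G28 ; home
; layer 1
G0 Z3.225
G0 X0.000 Y0.000
G1 X12.232 Y0.000
G1 X12.232 Y24.247
G1 X0.000 Y24.247
G1 X0.000 Y0.000
; layer 2
G0 Z6.450
G0 X0.000 Y0.000
G1 X12.232 Y0.000
G1 X12.232 Y24.247
G1 X0.000 Y24.247
G1 X0.000 Y0.000
; layer 3
G0 Z9.675
G0 X0.000 Y0.000
G1 X12.232 Y0.000
G1 X12.232 Y24.247
G1 X0.000 Y24.247
G1 X0.000 Y0.000
; layer 4
G0 Z12.900
G0 X0.000 Y0.000
G1 X12.232 Y0.000
G1 X12.232 Y24.247
G1 X0.000 Y24.247
G1 X0.000 Y0.000
M2 ; end

The solid is a rectangular box, roughly 12.2 × 24.2 mm footprint and 12.9 mm tall. Slicing at Δz = 3.225 mm — 4 equal slices spanning the solid's height, so layer i sits at z = i·h/4 — gives 4 non-empty perimeters. Each is a 4-segment closed polygon; G0 lifts to the layer z and rapids to the start vertex, then G1 traces the edges.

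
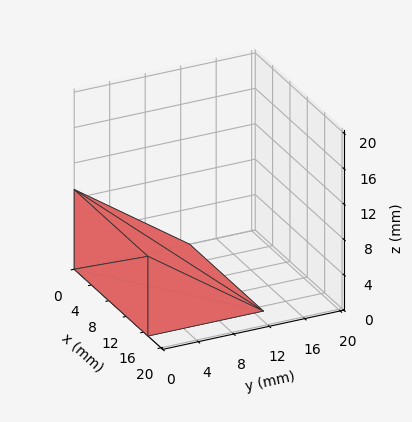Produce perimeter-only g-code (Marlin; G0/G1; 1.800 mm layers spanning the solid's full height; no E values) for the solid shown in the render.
Reading the render: the shape is a wedge (ramp): 17 × 13 mm base, rising to 9 mm along the y=0 edge and sloping linearly to z=0 at y=13 (dimensions read to the nearest mm from the axis ticks). For the g-code, the solid's height is divided into equal slices at the stated Δz and each level perimeter traced with G1 moves after a G0 lift.

; perimeter-only toolpath
G21 ; units = mm
G90 ; absolute positioning
G28 ; home
; layer 1
G0 Z1.800
G0 X0.000 Y0.000
G1 X17.000 Y0.000
G1 X17.000 Y10.400
G1 X0.000 Y10.400
G1 X0.000 Y0.000
; layer 2
G0 Z3.600
G0 X0.000 Y0.000
G1 X17.000 Y0.000
G1 X17.000 Y7.800
G1 X0.000 Y7.800
G1 X0.000 Y0.000
; layer 3
G0 Z5.400
G0 X0.000 Y0.000
G1 X17.000 Y0.000
G1 X17.000 Y5.200
G1 X0.000 Y5.200
G1 X0.000 Y0.000
; layer 4
G0 Z7.200
G0 X0.000 Y0.000
G1 X17.000 Y0.000
G1 X17.000 Y2.600
G1 X0.000 Y2.600
G1 X0.000 Y0.000
M2 ; end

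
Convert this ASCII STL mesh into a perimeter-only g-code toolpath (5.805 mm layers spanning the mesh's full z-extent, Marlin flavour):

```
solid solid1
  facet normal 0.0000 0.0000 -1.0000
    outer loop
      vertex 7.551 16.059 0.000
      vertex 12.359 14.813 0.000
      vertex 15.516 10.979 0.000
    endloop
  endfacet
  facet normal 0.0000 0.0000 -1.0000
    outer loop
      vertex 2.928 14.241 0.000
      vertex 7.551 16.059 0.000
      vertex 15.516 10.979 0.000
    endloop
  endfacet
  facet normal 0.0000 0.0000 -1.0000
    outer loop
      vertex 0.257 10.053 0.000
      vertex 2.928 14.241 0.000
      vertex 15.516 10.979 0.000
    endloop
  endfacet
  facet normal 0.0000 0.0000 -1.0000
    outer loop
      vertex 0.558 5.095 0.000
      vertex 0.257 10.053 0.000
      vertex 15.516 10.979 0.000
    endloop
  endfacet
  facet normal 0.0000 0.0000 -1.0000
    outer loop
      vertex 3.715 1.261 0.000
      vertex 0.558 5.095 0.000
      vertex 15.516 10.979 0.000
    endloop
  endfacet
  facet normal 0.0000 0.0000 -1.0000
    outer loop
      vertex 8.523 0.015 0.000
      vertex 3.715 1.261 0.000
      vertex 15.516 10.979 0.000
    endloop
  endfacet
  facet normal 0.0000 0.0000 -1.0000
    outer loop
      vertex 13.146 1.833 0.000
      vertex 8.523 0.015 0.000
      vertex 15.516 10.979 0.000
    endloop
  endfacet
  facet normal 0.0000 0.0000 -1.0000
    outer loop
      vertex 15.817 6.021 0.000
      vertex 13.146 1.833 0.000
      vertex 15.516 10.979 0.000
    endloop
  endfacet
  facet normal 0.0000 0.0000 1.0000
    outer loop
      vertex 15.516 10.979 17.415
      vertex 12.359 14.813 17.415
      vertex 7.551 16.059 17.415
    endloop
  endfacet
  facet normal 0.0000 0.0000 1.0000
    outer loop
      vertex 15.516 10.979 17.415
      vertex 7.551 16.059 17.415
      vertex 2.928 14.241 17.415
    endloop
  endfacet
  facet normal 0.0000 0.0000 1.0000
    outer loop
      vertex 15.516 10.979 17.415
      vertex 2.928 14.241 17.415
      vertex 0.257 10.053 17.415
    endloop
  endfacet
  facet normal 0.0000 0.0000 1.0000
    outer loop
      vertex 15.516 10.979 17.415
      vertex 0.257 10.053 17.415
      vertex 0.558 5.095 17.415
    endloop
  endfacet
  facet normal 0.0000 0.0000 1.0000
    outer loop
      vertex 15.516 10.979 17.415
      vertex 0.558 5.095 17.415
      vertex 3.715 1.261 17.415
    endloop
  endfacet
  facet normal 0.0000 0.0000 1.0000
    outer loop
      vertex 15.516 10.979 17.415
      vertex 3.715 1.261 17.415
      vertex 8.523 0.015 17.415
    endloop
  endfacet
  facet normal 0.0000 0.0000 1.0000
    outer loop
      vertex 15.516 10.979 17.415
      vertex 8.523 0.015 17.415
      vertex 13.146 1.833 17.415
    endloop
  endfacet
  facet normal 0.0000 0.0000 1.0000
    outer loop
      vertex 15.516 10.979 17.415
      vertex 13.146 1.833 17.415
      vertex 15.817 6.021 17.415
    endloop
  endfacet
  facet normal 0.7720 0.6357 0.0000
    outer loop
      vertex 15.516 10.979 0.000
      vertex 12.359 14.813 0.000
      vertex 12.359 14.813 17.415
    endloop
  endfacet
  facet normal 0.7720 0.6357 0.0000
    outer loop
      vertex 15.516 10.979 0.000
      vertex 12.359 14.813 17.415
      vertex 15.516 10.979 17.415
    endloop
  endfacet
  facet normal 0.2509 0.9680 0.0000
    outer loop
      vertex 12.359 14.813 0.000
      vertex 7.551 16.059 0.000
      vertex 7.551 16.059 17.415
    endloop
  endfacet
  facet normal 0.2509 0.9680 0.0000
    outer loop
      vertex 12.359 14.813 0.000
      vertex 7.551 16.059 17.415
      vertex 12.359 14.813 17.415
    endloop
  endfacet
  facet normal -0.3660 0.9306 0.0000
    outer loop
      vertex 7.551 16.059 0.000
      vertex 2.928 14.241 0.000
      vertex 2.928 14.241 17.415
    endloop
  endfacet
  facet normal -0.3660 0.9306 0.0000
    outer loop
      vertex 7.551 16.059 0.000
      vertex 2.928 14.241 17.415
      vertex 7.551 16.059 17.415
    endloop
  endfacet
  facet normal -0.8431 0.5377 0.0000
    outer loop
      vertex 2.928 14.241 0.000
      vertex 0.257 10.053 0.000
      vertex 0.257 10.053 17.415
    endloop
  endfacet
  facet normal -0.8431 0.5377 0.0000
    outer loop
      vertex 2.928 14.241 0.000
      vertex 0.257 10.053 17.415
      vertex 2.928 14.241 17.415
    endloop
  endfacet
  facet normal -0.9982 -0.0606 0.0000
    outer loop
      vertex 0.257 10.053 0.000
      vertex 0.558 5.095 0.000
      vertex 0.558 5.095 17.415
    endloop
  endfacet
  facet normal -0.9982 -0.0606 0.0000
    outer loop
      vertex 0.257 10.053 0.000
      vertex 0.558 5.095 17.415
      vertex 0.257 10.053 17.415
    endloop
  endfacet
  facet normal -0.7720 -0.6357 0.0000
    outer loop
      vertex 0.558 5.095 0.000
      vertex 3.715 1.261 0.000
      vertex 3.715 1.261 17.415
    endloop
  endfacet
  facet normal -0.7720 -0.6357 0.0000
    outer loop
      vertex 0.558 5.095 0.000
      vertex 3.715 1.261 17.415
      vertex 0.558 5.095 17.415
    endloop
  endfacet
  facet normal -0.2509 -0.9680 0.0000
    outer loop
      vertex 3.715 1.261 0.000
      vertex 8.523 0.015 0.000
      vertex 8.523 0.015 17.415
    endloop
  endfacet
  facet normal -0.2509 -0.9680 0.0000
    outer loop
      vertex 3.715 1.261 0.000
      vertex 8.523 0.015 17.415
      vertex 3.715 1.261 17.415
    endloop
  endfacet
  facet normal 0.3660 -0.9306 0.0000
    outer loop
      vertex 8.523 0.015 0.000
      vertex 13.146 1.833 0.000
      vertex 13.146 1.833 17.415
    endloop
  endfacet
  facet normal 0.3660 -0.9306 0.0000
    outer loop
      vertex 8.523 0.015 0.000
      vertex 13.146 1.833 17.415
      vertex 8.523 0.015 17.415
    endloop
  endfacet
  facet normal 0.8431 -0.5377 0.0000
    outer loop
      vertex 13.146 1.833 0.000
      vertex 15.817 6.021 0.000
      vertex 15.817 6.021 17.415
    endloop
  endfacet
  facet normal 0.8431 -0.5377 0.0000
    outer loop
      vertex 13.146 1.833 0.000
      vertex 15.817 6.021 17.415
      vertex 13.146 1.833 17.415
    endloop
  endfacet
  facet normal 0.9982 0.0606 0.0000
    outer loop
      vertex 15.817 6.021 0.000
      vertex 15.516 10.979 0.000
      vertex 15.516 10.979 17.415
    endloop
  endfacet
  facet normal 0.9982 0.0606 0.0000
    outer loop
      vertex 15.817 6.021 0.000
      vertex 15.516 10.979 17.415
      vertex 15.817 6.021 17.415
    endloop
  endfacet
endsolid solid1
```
; perimeter-only toolpath
G21 ; units = mm
G90 ; absolute positioning
G28 ; home
; layer 1
G0 Z5.805
G0 X15.516 Y10.979
G1 X12.359 Y14.813
G1 X7.551 Y16.059
G1 X2.928 Y14.241
G1 X0.257 Y10.053
G1 X0.558 Y5.095
G1 X3.715 Y1.261
G1 X8.523 Y0.015
G1 X13.146 Y1.833
G1 X15.817 Y6.021
G1 X15.516 Y10.979
; layer 2
G0 Z11.610
G0 X15.516 Y10.979
G1 X12.359 Y14.813
G1 X7.551 Y16.059
G1 X2.928 Y14.241
G1 X0.257 Y10.053
G1 X0.558 Y5.095
G1 X3.715 Y1.261
G1 X8.523 Y0.015
G1 X13.146 Y1.833
G1 X15.817 Y6.021
G1 X15.516 Y10.979
; layer 3
G0 Z17.415
G0 X15.516 Y10.979
G1 X12.359 Y14.813
G1 X7.551 Y16.059
G1 X2.928 Y14.241
G1 X0.257 Y10.053
G1 X0.558 Y5.095
G1 X3.715 Y1.261
G1 X8.523 Y0.015
G1 X13.146 Y1.833
G1 X15.817 Y6.021
G1 X15.516 Y10.979
M2 ; end

The solid is a regular 10-sided prism (a cylinder approximated with 10 flat sides), circumscribed radius ≈ 8.04 mm, height ≈ 17.4 mm. Slicing at Δz = 5.805 mm — 3 equal slices spanning the solid's height, so layer i sits at z = i·h/3 — gives 3 non-empty perimeters. Each is a 10-segment closed polygon; G0 lifts to the layer z and rapids to the start vertex, then G1 traces the edges.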